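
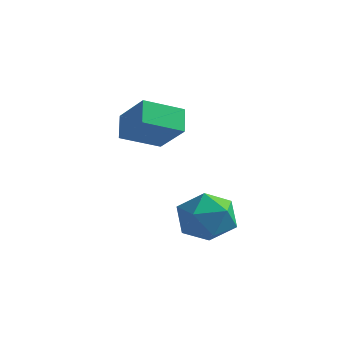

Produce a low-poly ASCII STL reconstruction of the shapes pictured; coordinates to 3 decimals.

solid 
facet normal -0.417 0.592 0.690
outer loop
vertex -0.355 3.314 0.644
vertex 0.872 2.989 1.665
vertex 0.453 4.556 0.067
endloop
endfacet
facet normal -0.753 0.199 -0.627
outer loop
vertex 0.908 3.911 -0.685
vertex -0.355 3.314 0.644
vertex 0.453 4.556 0.067
endloop
endfacet
facet normal -0.417 0.592 0.690
outer loop
vertex 0.453 4.556 0.067
vertex 0.872 2.989 1.665
vertex 1.681 4.231 1.088
endloop
endfacet
facet normal 0.508 0.781 -0.363
outer loop
vertex 1.681 4.231 1.088
vertex 0.908 3.911 -0.685
vertex 0.453 4.556 0.067
endloop
endfacet
facet normal -0.508 -0.781 0.362
outer loop
vertex -0.355 3.314 0.644
vertex 1.327 2.344 0.913
vertex 0.872 2.989 1.665
endloop
endfacet
facet normal -0.754 0.200 -0.626
outer loop
vertex 0.099 2.669 -0.108
vertex -0.355 3.314 0.644
vertex 0.908 3.911 -0.685
endloop
endfacet
facet normal -0.508 -0.781 0.363
outer loop
vertex 0.099 2.669 -0.108
vertex 1.327 2.344 0.913
vertex -0.355 3.314 0.644
endloop
endfacet
facet normal 0.753 -0.199 0.627
outer loop
vertex 0.872 2.989 1.665
vertex 1.327 2.344 0.913
vertex 1.681 4.231 1.088
endloop
endfacet
facet normal 0.509 0.781 -0.363
outer loop
vertex 2.135 3.586 0.336
vertex 0.908 3.911 -0.685
vertex 1.681 4.231 1.088
endloop
endfacet
facet normal 0.754 -0.199 0.626
outer loop
vertex 1.681 4.231 1.088
vertex 1.327 2.344 0.913
vertex 2.135 3.586 0.336
endloop
endfacet
facet normal 0.417 -0.592 -0.690
outer loop
vertex 2.135 3.586 0.336
vertex 0.099 2.669 -0.108
vertex 0.908 3.911 -0.685
endloop
endfacet
facet normal 0.417 -0.592 -0.690
outer loop
vertex 1.327 2.344 0.913
vertex 0.099 2.669 -0.108
vertex 2.135 3.586 0.336
endloop
endfacet
facet normal 0.488 0.242 0.838
outer loop
vertex 4.261 3.225 -2.251
vertex 3.805 2.35 -1.733
vertex 4.777 2.238 -2.267
endloop
endfacet
facet normal 0.857 0.444 0.262
outer loop
vertex 4.261 3.225 -2.251
vertex 4.777 2.238 -2.267
vertex 4.737 2.86 -3.19
endloop
endfacet
facet normal 0.447 0.887 -0.118
outer loop
vertex 4.261 3.225 -2.251
vertex 4.737 2.86 -3.19
vertex 3.74 3.357 -3.228
endloop
endfacet
facet normal -0.176 0.959 0.224
outer loop
vertex 4.261 3.225 -2.251
vertex 3.74 3.357 -3.228
vertex 3.164 3.041 -2.327
endloop
endfacet
facet normal -0.150 0.561 0.814
outer loop
vertex 4.261 3.225 -2.251
vertex 3.164 3.041 -2.327
vertex 3.805 2.35 -1.733
endloop
endfacet
facet normal 0.982 -0.136 -0.134
outer loop
vertex 4.737 2.86 -3.19
vertex 4.777 2.238 -2.267
vertex 4.576 1.759 -3.253
endloop
endfacet
facet normal 0.385 -0.462 0.799
outer loop
vertex 4.777 2.238 -2.267
vertex 3.805 2.35 -1.733
vertex 4.0 1.443 -2.352
endloop
endfacet
facet normal -0.648 0.051 0.760
outer loop
vertex 3.805 2.35 -1.733
vertex 3.164 3.041 -2.327
vertex 3.003 1.94 -2.39
endloop
endfacet
facet normal -0.690 0.696 -0.197
outer loop
vertex 3.164 3.041 -2.327
vertex 3.74 3.357 -3.228
vertex 2.963 2.562 -3.313
endloop
endfacet
facet normal 0.318 0.580 -0.750
outer loop
vertex 3.74 3.357 -3.228
vertex 4.737 2.86 -3.19
vertex 3.935 2.45 -3.847
endloop
endfacet
facet normal 0.176 -0.959 -0.224
outer loop
vertex 3.479 1.575 -3.329
vertex 4.576 1.759 -3.253
vertex 4.0 1.443 -2.352
endloop
endfacet
facet normal -0.447 -0.887 0.118
outer loop
vertex 3.479 1.575 -3.329
vertex 4.0 1.443 -2.352
vertex 3.003 1.94 -2.39
endloop
endfacet
facet normal -0.857 -0.444 -0.262
outer loop
vertex 3.479 1.575 -3.329
vertex 3.003 1.94 -2.39
vertex 2.963 2.562 -3.313
endloop
endfacet
facet normal -0.488 -0.242 -0.838
outer loop
vertex 3.479 1.575 -3.329
vertex 2.963 2.562 -3.313
vertex 3.935 2.45 -3.847
endloop
endfacet
facet normal 0.150 -0.561 -0.814
outer loop
vertex 3.479 1.575 -3.329
vertex 3.935 2.45 -3.847
vertex 4.576 1.759 -3.253
endloop
endfacet
facet normal 0.690 -0.696 0.197
outer loop
vertex 4.0 1.443 -2.352
vertex 4.576 1.759 -3.253
vertex 4.777 2.238 -2.267
endloop
endfacet
facet normal -0.318 -0.580 0.750
outer loop
vertex 3.003 1.94 -2.39
vertex 4.0 1.443 -2.352
vertex 3.805 2.35 -1.733
endloop
endfacet
facet normal -0.982 0.136 0.134
outer loop
vertex 2.963 2.562 -3.313
vertex 3.003 1.94 -2.39
vertex 3.164 3.041 -2.327
endloop
endfacet
facet normal -0.385 0.462 -0.799
outer loop
vertex 3.935 2.45 -3.847
vertex 2.963 2.562 -3.313
vertex 3.74 3.357 -3.228
endloop
endfacet
facet normal 0.648 -0.051 -0.760
outer loop
vertex 4.576 1.759 -3.253
vertex 3.935 2.45 -3.847
vertex 4.737 2.86 -3.19
endloop
endfacet

endsolid


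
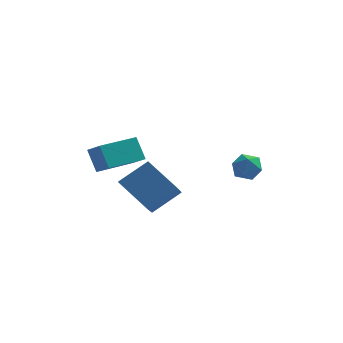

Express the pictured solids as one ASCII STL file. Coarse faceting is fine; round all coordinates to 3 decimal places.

solid 
facet normal -0.472 -0.115 0.874
outer loop
vertex 2.245 0.894 -0.362
vertex 1.911 0.365 -0.612
vertex 2.503 0.275 -0.304
endloop
endfacet
facet normal 0.176 0.164 0.971
outer loop
vertex 2.245 0.894 -0.362
vertex 2.503 0.275 -0.304
vertex 2.902 0.792 -0.464
endloop
endfacet
facet normal 0.213 0.772 0.599
outer loop
vertex 2.245 0.894 -0.362
vertex 2.902 0.792 -0.464
vertex 2.557 1.203 -0.871
endloop
endfacet
facet normal -0.415 0.868 0.273
outer loop
vertex 2.245 0.894 -0.362
vertex 2.557 1.203 -0.871
vertex 1.945 0.939 -0.962
endloop
endfacet
facet normal -0.838 0.320 0.443
outer loop
vertex 2.245 0.894 -0.362
vertex 1.945 0.939 -0.962
vertex 1.911 0.365 -0.612
endloop
endfacet
facet normal 0.655 -0.290 0.698
outer loop
vertex 2.902 0.792 -0.464
vertex 2.503 0.275 -0.304
vertex 2.975 0.201 -0.778
endloop
endfacet
facet normal -0.395 -0.742 0.542
outer loop
vertex 2.503 0.275 -0.304
vertex 1.911 0.365 -0.612
vertex 2.363 -0.063 -0.869
endloop
endfacet
facet normal -0.987 -0.038 -0.158
outer loop
vertex 1.911 0.365 -0.612
vertex 1.945 0.939 -0.962
vertex 2.018 0.348 -1.276
endloop
endfacet
facet normal -0.302 0.849 -0.433
outer loop
vertex 1.945 0.939 -0.962
vertex 2.557 1.203 -0.871
vertex 2.417 0.865 -1.436
endloop
endfacet
facet normal 0.713 0.695 0.097
outer loop
vertex 2.557 1.203 -0.871
vertex 2.902 0.792 -0.464
vertex 3.009 0.775 -1.128
endloop
endfacet
facet normal 0.415 -0.868 -0.273
outer loop
vertex 2.675 0.246 -1.378
vertex 2.975 0.201 -0.778
vertex 2.363 -0.063 -0.869
endloop
endfacet
facet normal -0.213 -0.772 -0.599
outer loop
vertex 2.675 0.246 -1.378
vertex 2.363 -0.063 -0.869
vertex 2.018 0.348 -1.276
endloop
endfacet
facet normal -0.176 -0.164 -0.971
outer loop
vertex 2.675 0.246 -1.378
vertex 2.018 0.348 -1.276
vertex 2.417 0.865 -1.436
endloop
endfacet
facet normal 0.472 0.115 -0.874
outer loop
vertex 2.675 0.246 -1.378
vertex 2.417 0.865 -1.436
vertex 3.009 0.775 -1.128
endloop
endfacet
facet normal 0.838 -0.320 -0.443
outer loop
vertex 2.675 0.246 -1.378
vertex 3.009 0.775 -1.128
vertex 2.975 0.201 -0.778
endloop
endfacet
facet normal 0.302 -0.849 0.433
outer loop
vertex 2.363 -0.063 -0.869
vertex 2.975 0.201 -0.778
vertex 2.503 0.275 -0.304
endloop
endfacet
facet normal -0.713 -0.695 -0.097
outer loop
vertex 2.018 0.348 -1.276
vertex 2.363 -0.063 -0.869
vertex 1.911 0.365 -0.612
endloop
endfacet
facet normal -0.655 0.290 -0.698
outer loop
vertex 2.417 0.865 -1.436
vertex 2.018 0.348 -1.276
vertex 1.945 0.939 -0.962
endloop
endfacet
facet normal 0.395 0.742 -0.542
outer loop
vertex 3.009 0.775 -1.128
vertex 2.417 0.865 -1.436
vertex 2.557 1.203 -0.871
endloop
endfacet
facet normal 0.987 0.038 0.158
outer loop
vertex 2.975 0.201 -0.778
vertex 3.009 0.775 -1.128
vertex 2.902 0.792 -0.464
endloop
endfacet
facet normal -0.563 0.617 -0.550
outer loop
vertex -3.122 -2.513 1.315
vertex -1.936 -1.453 1.29
vertex -2.747 -2.953 0.438
endloop
endfacet
facet normal -0.746 -0.666 0.015
outer loop
vertex -2.224 -3.527 0.95
vertex -3.122 -2.513 1.315
vertex -2.747 -2.953 0.438
endloop
endfacet
facet normal -0.563 0.617 -0.550
outer loop
vertex -2.747 -2.953 0.438
vertex -1.936 -1.453 1.29
vertex -1.562 -1.894 0.413
endloop
endfacet
facet normal 0.357 -0.419 -0.835
outer loop
vertex -1.562 -1.894 0.413
vertex -2.224 -3.527 0.95
vertex -2.747 -2.953 0.438
endloop
endfacet
facet normal -0.357 0.419 0.835
outer loop
vertex -3.122 -2.513 1.315
vertex -1.413 -2.027 1.802
vertex -1.936 -1.453 1.29
endloop
endfacet
facet normal -0.745 -0.666 0.017
outer loop
vertex -2.598 -3.086 1.827
vertex -3.122 -2.513 1.315
vertex -2.224 -3.527 0.95
endloop
endfacet
facet normal -0.357 0.419 0.835
outer loop
vertex -2.598 -3.086 1.827
vertex -1.413 -2.027 1.802
vertex -3.122 -2.513 1.315
endloop
endfacet
facet normal 0.746 0.665 -0.016
outer loop
vertex -1.936 -1.453 1.29
vertex -1.413 -2.027 1.802
vertex -1.562 -1.894 0.413
endloop
endfacet
facet normal 0.357 -0.419 -0.835
outer loop
vertex -1.038 -2.467 0.925
vertex -2.224 -3.527 0.95
vertex -1.562 -1.894 0.413
endloop
endfacet
facet normal 0.745 0.667 -0.016
outer loop
vertex -1.562 -1.894 0.413
vertex -1.413 -2.027 1.802
vertex -1.038 -2.467 0.925
endloop
endfacet
facet normal 0.563 -0.617 0.550
outer loop
vertex -1.038 -2.467 0.925
vertex -2.598 -3.086 1.827
vertex -2.224 -3.527 0.95
endloop
endfacet
facet normal 0.563 -0.617 0.550
outer loop
vertex -1.413 -2.027 1.802
vertex -2.598 -3.086 1.827
vertex -1.038 -2.467 0.925
endloop
endfacet
facet normal -0.688 0.410 0.599
outer loop
vertex -1.999 -2.782 -0.125
vertex -0.969 -2.243 0.69
vertex -1.986 -1.421 -1.042
endloop
endfacet
facet normal -0.726 -0.380 -0.574
outer loop
vertex -0.851 -2.097 -2.03
vertex -1.999 -2.782 -0.125
vertex -1.986 -1.421 -1.042
endloop
endfacet
facet normal -0.688 0.409 0.599
outer loop
vertex -1.986 -1.421 -1.042
vertex -0.969 -2.243 0.69
vertex -0.956 -0.882 -0.226
endloop
endfacet
facet normal 0.008 0.830 -0.558
outer loop
vertex -0.956 -0.882 -0.226
vertex -0.851 -2.097 -2.03
vertex -1.986 -1.421 -1.042
endloop
endfacet
facet normal -0.008 -0.829 0.559
outer loop
vertex -1.999 -2.782 -0.125
vertex 0.166 -2.919 -0.298
vertex -0.969 -2.243 0.69
endloop
endfacet
facet normal -0.726 -0.379 -0.574
outer loop
vertex -0.864 -3.458 -1.114
vertex -1.999 -2.782 -0.125
vertex -0.851 -2.097 -2.03
endloop
endfacet
facet normal -0.008 -0.830 0.558
outer loop
vertex -0.864 -3.458 -1.114
vertex 0.166 -2.919 -0.298
vertex -1.999 -2.782 -0.125
endloop
endfacet
facet normal 0.726 0.379 0.574
outer loop
vertex -0.969 -2.243 0.69
vertex 0.166 -2.919 -0.298
vertex -0.956 -0.882 -0.226
endloop
endfacet
facet normal 0.008 0.830 -0.558
outer loop
vertex 0.179 -1.558 -1.215
vertex -0.851 -2.097 -2.03
vertex -0.956 -0.882 -0.226
endloop
endfacet
facet normal 0.726 0.380 0.574
outer loop
vertex -0.956 -0.882 -0.226
vertex 0.166 -2.919 -0.298
vertex 0.179 -1.558 -1.215
endloop
endfacet
facet normal 0.688 -0.410 -0.599
outer loop
vertex 0.179 -1.558 -1.215
vertex -0.864 -3.458 -1.114
vertex -0.851 -2.097 -2.03
endloop
endfacet
facet normal 0.688 -0.410 -0.598
outer loop
vertex 0.166 -2.919 -0.298
vertex -0.864 -3.458 -1.114
vertex 0.179 -1.558 -1.215
endloop
endfacet

endsolid


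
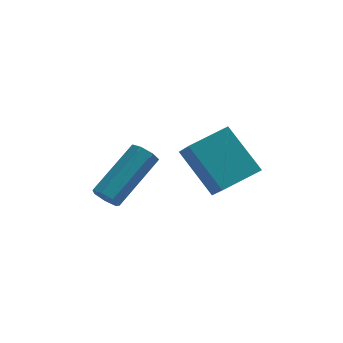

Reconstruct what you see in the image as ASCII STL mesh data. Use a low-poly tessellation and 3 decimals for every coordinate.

solid 
facet normal -0.831 -0.499 -0.248
outer loop
vertex 1.232 -1.922 -1.859
vertex 0.259 -0.931 -0.592
vertex 0.965 -1.028 -2.764
endloop
endfacet
facet normal 0.518 -0.527 -0.674
outer loop
vertex 2.161 -0.309 -2.408
vertex 1.232 -1.922 -1.859
vertex 0.965 -1.028 -2.764
endloop
endfacet
facet normal -0.831 -0.499 -0.248
outer loop
vertex 0.965 -1.028 -2.764
vertex 0.259 -0.931 -0.592
vertex -0.008 -0.037 -1.497
endloop
endfacet
facet normal -0.206 0.688 -0.696
outer loop
vertex -0.008 -0.037 -1.497
vertex 2.161 -0.309 -2.408
vertex 0.965 -1.028 -2.764
endloop
endfacet
facet normal 0.206 -0.688 0.696
outer loop
vertex 1.232 -1.922 -1.859
vertex 1.455 -0.212 -0.236
vertex 0.259 -0.931 -0.592
endloop
endfacet
facet normal 0.518 -0.527 -0.674
outer loop
vertex 2.428 -1.203 -1.503
vertex 1.232 -1.922 -1.859
vertex 2.161 -0.309 -2.408
endloop
endfacet
facet normal 0.206 -0.688 0.696
outer loop
vertex 2.428 -1.203 -1.503
vertex 1.455 -0.212 -0.236
vertex 1.232 -1.922 -1.859
endloop
endfacet
facet normal -0.518 0.527 0.674
outer loop
vertex 0.259 -0.931 -0.592
vertex 1.455 -0.212 -0.236
vertex -0.008 -0.037 -1.497
endloop
endfacet
facet normal -0.206 0.688 -0.696
outer loop
vertex 1.188 0.682 -1.141
vertex 2.161 -0.309 -2.408
vertex -0.008 -0.037 -1.497
endloop
endfacet
facet normal -0.518 0.527 0.674
outer loop
vertex -0.008 -0.037 -1.497
vertex 1.455 -0.212 -0.236
vertex 1.188 0.682 -1.141
endloop
endfacet
facet normal 0.831 0.499 0.248
outer loop
vertex 1.188 0.682 -1.141
vertex 2.428 -1.203 -1.503
vertex 2.161 -0.309 -2.408
endloop
endfacet
facet normal 0.831 0.499 0.248
outer loop
vertex 1.455 -0.212 -0.236
vertex 2.428 -1.203 -1.503
vertex 1.188 0.682 -1.141
endloop
endfacet
facet normal -0.569 -0.638 -0.519
outer loop
vertex -1.937 -0.514 -3.621
vertex -2.235 -0.581 -3.212
vertex -2.28 -0.237 -3.586
endloop
endfacet
facet normal 0.274 0.447 -0.851
outer loop
vertex -1.937 -0.514 -3.621
vertex -2.28 -0.237 -3.586
vertex -0.727 0.847 -2.517
endloop
endfacet
facet normal 0.274 0.447 -0.851
outer loop
vertex -0.727 0.847 -2.517
vertex -2.28 -0.237 -3.586
vertex -1.07 1.124 -2.482
endloop
endfacet
facet normal 0.569 0.639 0.518
outer loop
vertex -0.727 0.847 -2.517
vertex -1.07 1.124 -2.482
vertex -1.025 0.781 -2.108
endloop
endfacet
facet normal -0.568 -0.639 -0.519
outer loop
vertex -2.28 -0.237 -3.586
vertex -2.235 -0.581 -3.212
vertex -2.59 -0.218 -3.27
endloop
endfacet
facet normal -0.434 0.768 -0.472
outer loop
vertex -2.28 -0.237 -3.586
vertex -2.59 -0.218 -3.27
vertex -1.07 1.124 -2.482
endloop
endfacet
facet normal -0.434 0.768 -0.471
outer loop
vertex -1.07 1.124 -2.482
vertex -2.59 -0.218 -3.27
vertex -1.379 1.143 -2.166
endloop
endfacet
facet normal 0.569 0.639 0.518
outer loop
vertex -1.07 1.124 -2.482
vertex -1.379 1.143 -2.166
vertex -1.025 0.781 -2.108
endloop
endfacet
facet normal -0.568 -0.639 -0.519
outer loop
vertex -2.59 -0.218 -3.27
vertex -2.235 -0.581 -3.212
vertex -2.632 -0.473 -2.91
endloop
endfacet
facet normal -0.817 0.511 0.267
outer loop
vertex -2.59 -0.218 -3.27
vertex -2.632 -0.473 -2.91
vertex -1.379 1.143 -2.166
endloop
endfacet
facet normal -0.817 0.511 0.266
outer loop
vertex -1.379 1.143 -2.166
vertex -2.632 -0.473 -2.91
vertex -1.421 0.889 -1.806
endloop
endfacet
facet normal 0.569 0.639 0.517
outer loop
vertex -1.379 1.143 -2.166
vertex -1.421 0.889 -1.806
vertex -1.025 0.781 -2.108
endloop
endfacet
facet normal -0.568 -0.639 -0.519
outer loop
vertex -2.632 -0.473 -2.91
vertex -2.235 -0.581 -3.212
vertex -2.376 -0.808 -2.778
endloop
endfacet
facet normal -0.584 -0.130 0.801
outer loop
vertex -2.632 -0.473 -2.91
vertex -2.376 -0.808 -2.778
vertex -1.421 0.889 -1.806
endloop
endfacet
facet normal -0.584 -0.130 0.801
outer loop
vertex -1.421 0.889 -1.806
vertex -2.376 -0.808 -2.778
vertex -1.165 0.553 -1.674
endloop
endfacet
facet normal 0.569 0.638 0.519
outer loop
vertex -1.421 0.889 -1.806
vertex -1.165 0.553 -1.674
vertex -1.025 0.781 -2.108
endloop
endfacet
facet normal -0.567 -0.640 -0.519
outer loop
vertex -2.376 -0.808 -2.778
vertex -2.235 -0.581 -3.212
vertex -2.013 -0.972 -2.972
endloop
endfacet
facet normal 0.088 -0.674 0.734
outer loop
vertex -2.376 -0.808 -2.778
vertex -2.013 -0.972 -2.972
vertex -1.165 0.553 -1.674
endloop
endfacet
facet normal 0.088 -0.674 0.734
outer loop
vertex -1.165 0.553 -1.674
vertex -2.013 -0.972 -2.972
vertex -0.803 0.389 -1.868
endloop
endfacet
facet normal 0.568 0.639 0.519
outer loop
vertex -1.165 0.553 -1.674
vertex -0.803 0.389 -1.868
vertex -1.025 0.781 -2.108
endloop
endfacet
facet normal -0.568 -0.640 -0.517
outer loop
vertex -2.013 -0.972 -2.972
vertex -2.235 -0.581 -3.212
vertex -1.818 -0.842 -3.347
endloop
endfacet
facet normal 0.694 -0.710 0.115
outer loop
vertex -2.013 -0.972 -2.972
vertex -1.818 -0.842 -3.347
vertex -0.803 0.389 -1.868
endloop
endfacet
facet normal 0.695 -0.710 0.114
outer loop
vertex -0.803 0.389 -1.868
vertex -1.818 -0.842 -3.347
vertex -0.608 0.52 -2.243
endloop
endfacet
facet normal 0.568 0.639 0.519
outer loop
vertex -0.803 0.389 -1.868
vertex -0.608 0.52 -2.243
vertex -1.025 0.781 -2.108
endloop
endfacet
facet normal -0.568 -0.639 -0.519
outer loop
vertex -1.818 -0.842 -3.347
vertex -2.235 -0.581 -3.212
vertex -1.937 -0.514 -3.621
endloop
endfacet
facet normal 0.778 -0.212 -0.591
outer loop
vertex -1.818 -0.842 -3.347
vertex -1.937 -0.514 -3.621
vertex -0.608 0.52 -2.243
endloop
endfacet
facet normal 0.778 -0.212 -0.591
outer loop
vertex -0.608 0.52 -2.243
vertex -1.937 -0.514 -3.621
vertex -0.727 0.847 -2.517
endloop
endfacet
facet normal 0.568 0.640 0.517
outer loop
vertex -0.608 0.52 -2.243
vertex -0.727 0.847 -2.517
vertex -1.025 0.781 -2.108
endloop
endfacet

endsolid


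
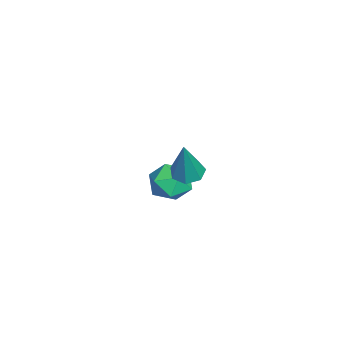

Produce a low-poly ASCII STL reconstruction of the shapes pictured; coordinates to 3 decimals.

solid 
facet normal -0.876 0.466 0.126
outer loop
vertex -4.13 -2.632 -2.445
vertex -4.443 -3.41 -1.744
vertex -3.919 -2.523 -1.378
endloop
endfacet
facet normal -0.358 0.933 -0.025
outer loop
vertex -4.13 -2.632 -2.445
vertex -3.919 -2.523 -1.378
vertex -3.159 -2.251 -2.116
endloop
endfacet
facet normal -0.074 0.754 -0.653
outer loop
vertex -4.13 -2.632 -2.445
vertex -3.159 -2.251 -2.116
vertex -3.214 -2.969 -2.938
endloop
endfacet
facet normal -0.416 0.175 -0.892
outer loop
vertex -4.13 -2.632 -2.445
vertex -3.214 -2.969 -2.938
vertex -4.008 -3.686 -2.709
endloop
endfacet
facet normal -0.912 -0.003 -0.410
outer loop
vertex -4.13 -2.632 -2.445
vertex -4.008 -3.686 -2.709
vertex -4.443 -3.41 -1.744
endloop
endfacet
facet normal 0.149 0.868 0.474
outer loop
vertex -3.159 -2.251 -2.116
vertex -3.919 -2.523 -1.378
vertex -2.872 -2.794 -1.211
endloop
endfacet
facet normal -0.688 0.111 0.717
outer loop
vertex -3.919 -2.523 -1.378
vertex -4.443 -3.41 -1.744
vertex -3.666 -3.511 -0.982
endloop
endfacet
facet normal -0.747 -0.647 -0.152
outer loop
vertex -4.443 -3.41 -1.744
vertex -4.008 -3.686 -2.709
vertex -3.721 -4.229 -1.804
endloop
endfacet
facet normal 0.056 -0.359 -0.932
outer loop
vertex -4.008 -3.686 -2.709
vertex -3.214 -2.969 -2.938
vertex -2.961 -3.957 -2.542
endloop
endfacet
facet normal 0.609 0.577 -0.545
outer loop
vertex -3.214 -2.969 -2.938
vertex -3.159 -2.251 -2.116
vertex -2.437 -3.07 -2.176
endloop
endfacet
facet normal 0.416 -0.175 0.892
outer loop
vertex -2.75 -3.848 -1.475
vertex -2.872 -2.794 -1.211
vertex -3.666 -3.511 -0.982
endloop
endfacet
facet normal 0.074 -0.754 0.653
outer loop
vertex -2.75 -3.848 -1.475
vertex -3.666 -3.511 -0.982
vertex -3.721 -4.229 -1.804
endloop
endfacet
facet normal 0.358 -0.933 0.025
outer loop
vertex -2.75 -3.848 -1.475
vertex -3.721 -4.229 -1.804
vertex -2.961 -3.957 -2.542
endloop
endfacet
facet normal 0.876 -0.466 -0.126
outer loop
vertex -2.75 -3.848 -1.475
vertex -2.961 -3.957 -2.542
vertex -2.437 -3.07 -2.176
endloop
endfacet
facet normal 0.912 0.003 0.410
outer loop
vertex -2.75 -3.848 -1.475
vertex -2.437 -3.07 -2.176
vertex -2.872 -2.794 -1.211
endloop
endfacet
facet normal -0.056 0.359 0.932
outer loop
vertex -3.666 -3.511 -0.982
vertex -2.872 -2.794 -1.211
vertex -3.919 -2.523 -1.378
endloop
endfacet
facet normal -0.609 -0.577 0.545
outer loop
vertex -3.721 -4.229 -1.804
vertex -3.666 -3.511 -0.982
vertex -4.443 -3.41 -1.744
endloop
endfacet
facet normal -0.149 -0.868 -0.474
outer loop
vertex -2.961 -3.957 -2.542
vertex -3.721 -4.229 -1.804
vertex -4.008 -3.686 -2.709
endloop
endfacet
facet normal 0.688 -0.111 -0.717
outer loop
vertex -2.437 -3.07 -2.176
vertex -2.961 -3.957 -2.542
vertex -3.214 -2.969 -2.938
endloop
endfacet
facet normal 0.747 0.647 0.152
outer loop
vertex -2.872 -2.794 -1.211
vertex -2.437 -3.07 -2.176
vertex -3.159 -2.251 -2.116
endloop
endfacet
facet normal -0.354 0.025 -0.935
outer loop
vertex 1.258 -1.254 1.891
vertex 0.834 -1.843 2.036
vertex 0.671 -1.126 2.117
endloop
endfacet
facet normal 0.291 0.929 0.228
outer loop
vertex 1.258 -1.254 1.891
vertex 0.671 -1.126 2.117
vertex 1.606 -1.897 4.064
endloop
endfacet
facet normal -0.356 0.025 -0.934
outer loop
vertex 0.671 -1.126 2.117
vertex 0.834 -1.843 2.036
vertex 0.207 -1.537 2.283
endloop
endfacet
facet normal -0.461 0.727 0.509
outer loop
vertex 0.671 -1.126 2.117
vertex 0.207 -1.537 2.283
vertex 1.606 -1.897 4.064
endloop
endfacet
facet normal -0.356 0.025 -0.934
outer loop
vertex 0.207 -1.537 2.283
vertex 0.834 -1.843 2.036
vertex 0.215 -2.179 2.263
endloop
endfacet
facet normal -0.789 -0.029 0.614
outer loop
vertex 0.207 -1.537 2.283
vertex 0.215 -2.179 2.263
vertex 1.606 -1.897 4.064
endloop
endfacet
facet normal -0.356 0.024 -0.934
outer loop
vertex 0.215 -2.179 2.263
vertex 0.834 -1.843 2.036
vertex 0.69 -2.568 2.072
endloop
endfacet
facet normal -0.443 -0.768 0.462
outer loop
vertex 0.215 -2.179 2.263
vertex 0.69 -2.568 2.072
vertex 1.606 -1.897 4.064
endloop
endfacet
facet normal -0.356 0.024 -0.934
outer loop
vertex 0.69 -2.568 2.072
vertex 0.834 -1.843 2.036
vertex 1.273 -2.41 1.854
endloop
endfacet
facet normal 0.316 -0.934 0.169
outer loop
vertex 0.69 -2.568 2.072
vertex 1.273 -2.41 1.854
vertex 1.606 -1.897 4.064
endloop
endfacet
facet normal -0.355 0.026 -0.935
outer loop
vertex 1.273 -2.41 1.854
vertex 0.834 -1.843 2.036
vertex 1.526 -1.826 1.774
endloop
endfacet
facet normal 0.914 -0.402 -0.044
outer loop
vertex 1.273 -2.41 1.854
vertex 1.526 -1.826 1.774
vertex 1.606 -1.897 4.064
endloop
endfacet
facet normal -0.355 0.025 -0.935
outer loop
vertex 1.526 -1.826 1.774
vertex 0.834 -1.843 2.036
vertex 1.258 -1.254 1.891
endloop
endfacet
facet normal 0.904 0.427 -0.018
outer loop
vertex 1.526 -1.826 1.774
vertex 1.258 -1.254 1.891
vertex 1.606 -1.897 4.064
endloop
endfacet

endsolid


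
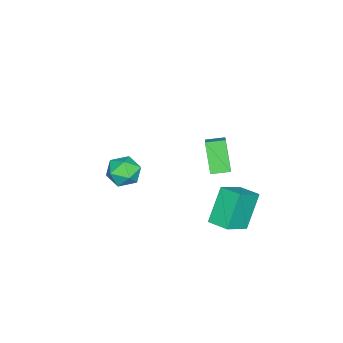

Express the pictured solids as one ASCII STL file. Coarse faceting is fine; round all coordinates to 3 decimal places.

solid 
facet normal -0.423 0.873 -0.243
outer loop
vertex -2.203 -2.186 -3.861
vertex -3.095 -2.563 -3.664
vertex -2.579 -2.114 -2.95
endloop
endfacet
facet normal 0.234 0.972 0.020
outer loop
vertex -2.203 -2.186 -3.861
vertex -2.579 -2.114 -2.95
vertex -1.625 -2.341 -3.074
endloop
endfacet
facet normal 0.692 0.609 -0.388
outer loop
vertex -2.203 -2.186 -3.861
vertex -1.625 -2.341 -3.074
vertex -1.551 -2.93 -3.865
endloop
endfacet
facet normal 0.319 0.285 -0.904
outer loop
vertex -2.203 -2.186 -3.861
vertex -1.551 -2.93 -3.865
vertex -2.46 -3.067 -4.229
endloop
endfacet
facet normal -0.369 0.448 -0.814
outer loop
vertex -2.203 -2.186 -3.861
vertex -2.46 -3.067 -4.229
vertex -3.095 -2.563 -3.664
endloop
endfacet
facet normal 0.253 0.692 0.676
outer loop
vertex -1.625 -2.341 -3.074
vertex -2.579 -2.114 -2.95
vertex -2.16 -2.813 -2.391
endloop
endfacet
facet normal -0.809 0.532 0.250
outer loop
vertex -2.579 -2.114 -2.95
vertex -3.095 -2.563 -3.664
vertex -3.069 -2.95 -2.755
endloop
endfacet
facet normal -0.723 -0.155 -0.674
outer loop
vertex -3.095 -2.563 -3.664
vertex -2.46 -3.067 -4.229
vertex -2.995 -3.539 -3.546
endloop
endfacet
facet normal 0.391 -0.420 -0.819
outer loop
vertex -2.46 -3.067 -4.229
vertex -1.551 -2.93 -3.865
vertex -2.041 -3.766 -3.67
endloop
endfacet
facet normal 0.994 0.104 0.016
outer loop
vertex -1.551 -2.93 -3.865
vertex -1.625 -2.341 -3.074
vertex -1.525 -3.317 -2.956
endloop
endfacet
facet normal -0.319 -0.285 0.904
outer loop
vertex -2.417 -3.694 -2.759
vertex -2.16 -2.813 -2.391
vertex -3.069 -2.95 -2.755
endloop
endfacet
facet normal -0.692 -0.609 0.388
outer loop
vertex -2.417 -3.694 -2.759
vertex -3.069 -2.95 -2.755
vertex -2.995 -3.539 -3.546
endloop
endfacet
facet normal -0.234 -0.972 -0.020
outer loop
vertex -2.417 -3.694 -2.759
vertex -2.995 -3.539 -3.546
vertex -2.041 -3.766 -3.67
endloop
endfacet
facet normal 0.423 -0.873 0.243
outer loop
vertex -2.417 -3.694 -2.759
vertex -2.041 -3.766 -3.67
vertex -1.525 -3.317 -2.956
endloop
endfacet
facet normal 0.369 -0.448 0.814
outer loop
vertex -2.417 -3.694 -2.759
vertex -1.525 -3.317 -2.956
vertex -2.16 -2.813 -2.391
endloop
endfacet
facet normal -0.391 0.420 0.819
outer loop
vertex -3.069 -2.95 -2.755
vertex -2.16 -2.813 -2.391
vertex -2.579 -2.114 -2.95
endloop
endfacet
facet normal -0.994 -0.104 -0.016
outer loop
vertex -2.995 -3.539 -3.546
vertex -3.069 -2.95 -2.755
vertex -3.095 -2.563 -3.664
endloop
endfacet
facet normal -0.253 -0.692 -0.676
outer loop
vertex -2.041 -3.766 -3.67
vertex -2.995 -3.539 -3.546
vertex -2.46 -3.067 -4.229
endloop
endfacet
facet normal 0.809 -0.532 -0.250
outer loop
vertex -1.525 -3.317 -2.956
vertex -2.041 -3.766 -3.67
vertex -1.551 -2.93 -3.865
endloop
endfacet
facet normal 0.723 0.155 0.674
outer loop
vertex -2.16 -2.813 -2.391
vertex -1.525 -3.317 -2.956
vertex -1.625 -2.341 -3.074
endloop
endfacet
facet normal -0.767 -0.276 -0.579
outer loop
vertex -1.65 1.561 1.111
vertex -2.05 2.426 1.228
vertex -0.781 2.157 -0.323
endloop
endfacet
facet normal 0.417 -0.901 -0.122
outer loop
vertex 0.43 2.594 0.592
vertex -1.65 1.561 1.111
vertex -0.781 2.157 -0.323
endloop
endfacet
facet normal -0.767 -0.277 -0.579
outer loop
vertex -0.781 2.157 -0.323
vertex -2.05 2.426 1.228
vertex -1.181 3.022 -0.207
endloop
endfacet
facet normal 0.489 0.334 -0.806
outer loop
vertex -1.181 3.022 -0.207
vertex 0.43 2.594 0.592
vertex -0.781 2.157 -0.323
endloop
endfacet
facet normal -0.488 -0.335 0.806
outer loop
vertex -1.65 1.561 1.111
vertex -0.839 2.863 2.143
vertex -2.05 2.426 1.228
endloop
endfacet
facet normal 0.417 -0.901 -0.122
outer loop
vertex -0.439 1.998 2.027
vertex -1.65 1.561 1.111
vertex 0.43 2.594 0.592
endloop
endfacet
facet normal -0.489 -0.334 0.806
outer loop
vertex -0.439 1.998 2.027
vertex -0.839 2.863 2.143
vertex -1.65 1.561 1.111
endloop
endfacet
facet normal -0.417 0.901 0.122
outer loop
vertex -2.05 2.426 1.228
vertex -0.839 2.863 2.143
vertex -1.181 3.022 -0.207
endloop
endfacet
facet normal 0.489 0.335 -0.806
outer loop
vertex 0.03 3.459 0.709
vertex 0.43 2.594 0.592
vertex -1.181 3.022 -0.207
endloop
endfacet
facet normal -0.417 0.901 0.122
outer loop
vertex -1.181 3.022 -0.207
vertex -0.839 2.863 2.143
vertex 0.03 3.459 0.709
endloop
endfacet
facet normal 0.767 0.276 0.579
outer loop
vertex 0.03 3.459 0.709
vertex -0.439 1.998 2.027
vertex 0.43 2.594 0.592
endloop
endfacet
facet normal 0.767 0.277 0.580
outer loop
vertex -0.839 2.863 2.143
vertex -0.439 1.998 2.027
vertex 0.03 3.459 0.709
endloop
endfacet
facet normal -0.765 0.310 -0.564
outer loop
vertex -2.256 3.173 -2.518
vertex -1.902 4.261 -2.401
vertex -1.074 2.973 -4.23
endloop
endfacet
facet normal -0.308 -0.946 -0.102
outer loop
vertex 0.242 2.439 -3.259
vertex -2.256 3.173 -2.518
vertex -1.074 2.973 -4.23
endloop
endfacet
facet normal -0.765 0.310 -0.565
outer loop
vertex -1.074 2.973 -4.23
vertex -1.902 4.261 -2.401
vertex -0.72 4.06 -4.113
endloop
endfacet
facet normal 0.565 -0.096 -0.819
outer loop
vertex -0.72 4.06 -4.113
vertex 0.242 2.439 -3.259
vertex -1.074 2.973 -4.23
endloop
endfacet
facet normal -0.565 0.096 0.819
outer loop
vertex -2.256 3.173 -2.518
vertex -0.586 3.727 -1.43
vertex -1.902 4.261 -2.401
endloop
endfacet
facet normal -0.308 -0.946 -0.102
outer loop
vertex -0.94 2.64 -1.547
vertex -2.256 3.173 -2.518
vertex 0.242 2.439 -3.259
endloop
endfacet
facet normal -0.566 0.096 0.819
outer loop
vertex -0.94 2.64 -1.547
vertex -0.586 3.727 -1.43
vertex -2.256 3.173 -2.518
endloop
endfacet
facet normal 0.309 0.946 0.102
outer loop
vertex -1.902 4.261 -2.401
vertex -0.586 3.727 -1.43
vertex -0.72 4.06 -4.113
endloop
endfacet
facet normal 0.566 -0.096 -0.819
outer loop
vertex 0.596 3.527 -3.142
vertex 0.242 2.439 -3.259
vertex -0.72 4.06 -4.113
endloop
endfacet
facet normal 0.308 0.946 0.102
outer loop
vertex -0.72 4.06 -4.113
vertex -0.586 3.727 -1.43
vertex 0.596 3.527 -3.142
endloop
endfacet
facet normal 0.765 -0.310 0.565
outer loop
vertex 0.596 3.527 -3.142
vertex -0.94 2.64 -1.547
vertex 0.242 2.439 -3.259
endloop
endfacet
facet normal 0.765 -0.310 0.564
outer loop
vertex -0.586 3.727 -1.43
vertex -0.94 2.64 -1.547
vertex 0.596 3.527 -3.142
endloop
endfacet

endsolid


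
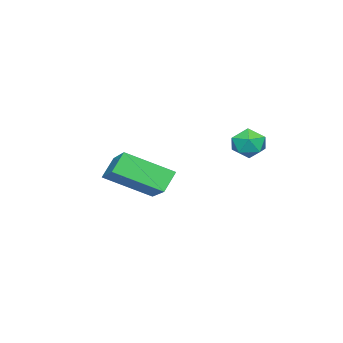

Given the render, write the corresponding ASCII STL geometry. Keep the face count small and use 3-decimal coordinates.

solid 
facet normal -0.489 0.372 0.789
outer loop
vertex 2.35 3.322 -0.4
vertex 2.849 3.201 -0.034
vertex 2.801 3.758 -0.326
endloop
endfacet
facet normal -0.699 0.691 0.186
outer loop
vertex 2.35 3.322 -0.4
vertex 2.801 3.758 -0.326
vertex 2.55 3.658 -0.896
endloop
endfacet
facet normal -0.948 0.189 -0.255
outer loop
vertex 2.35 3.322 -0.4
vertex 2.55 3.658 -0.896
vertex 2.443 3.039 -0.956
endloop
endfacet
facet normal -0.894 -0.442 0.076
outer loop
vertex 2.35 3.322 -0.4
vertex 2.443 3.039 -0.956
vertex 2.628 2.756 -0.424
endloop
endfacet
facet normal -0.609 -0.330 0.721
outer loop
vertex 2.35 3.322 -0.4
vertex 2.628 2.756 -0.424
vertex 2.849 3.201 -0.034
endloop
endfacet
facet normal -0.125 0.985 -0.118
outer loop
vertex 2.55 3.658 -0.896
vertex 2.801 3.758 -0.326
vertex 3.172 3.744 -0.836
endloop
endfacet
facet normal 0.216 0.468 0.857
outer loop
vertex 2.801 3.758 -0.326
vertex 2.849 3.201 -0.034
vertex 3.357 3.461 -0.304
endloop
endfacet
facet normal 0.020 -0.665 0.747
outer loop
vertex 2.849 3.201 -0.034
vertex 2.628 2.756 -0.424
vertex 3.25 2.842 -0.364
endloop
endfacet
facet normal -0.441 -0.847 -0.297
outer loop
vertex 2.628 2.756 -0.424
vertex 2.443 3.039 -0.956
vertex 2.999 2.742 -0.934
endloop
endfacet
facet normal -0.530 0.172 -0.831
outer loop
vertex 2.443 3.039 -0.956
vertex 2.55 3.658 -0.896
vertex 2.951 3.299 -1.226
endloop
endfacet
facet normal 0.894 0.442 -0.076
outer loop
vertex 3.45 3.178 -0.86
vertex 3.172 3.744 -0.836
vertex 3.357 3.461 -0.304
endloop
endfacet
facet normal 0.948 -0.189 0.255
outer loop
vertex 3.45 3.178 -0.86
vertex 3.357 3.461 -0.304
vertex 3.25 2.842 -0.364
endloop
endfacet
facet normal 0.699 -0.691 -0.186
outer loop
vertex 3.45 3.178 -0.86
vertex 3.25 2.842 -0.364
vertex 2.999 2.742 -0.934
endloop
endfacet
facet normal 0.489 -0.372 -0.789
outer loop
vertex 3.45 3.178 -0.86
vertex 2.999 2.742 -0.934
vertex 2.951 3.299 -1.226
endloop
endfacet
facet normal 0.609 0.330 -0.721
outer loop
vertex 3.45 3.178 -0.86
vertex 2.951 3.299 -1.226
vertex 3.172 3.744 -0.836
endloop
endfacet
facet normal 0.441 0.847 0.297
outer loop
vertex 3.357 3.461 -0.304
vertex 3.172 3.744 -0.836
vertex 2.801 3.758 -0.326
endloop
endfacet
facet normal 0.530 -0.172 0.831
outer loop
vertex 3.25 2.842 -0.364
vertex 3.357 3.461 -0.304
vertex 2.849 3.201 -0.034
endloop
endfacet
facet normal 0.125 -0.985 0.118
outer loop
vertex 2.999 2.742 -0.934
vertex 3.25 2.842 -0.364
vertex 2.628 2.756 -0.424
endloop
endfacet
facet normal -0.216 -0.468 -0.857
outer loop
vertex 2.951 3.299 -1.226
vertex 2.999 2.742 -0.934
vertex 2.443 3.039 -0.956
endloop
endfacet
facet normal -0.020 0.665 -0.747
outer loop
vertex 3.172 3.744 -0.836
vertex 2.951 3.299 -1.226
vertex 2.55 3.658 -0.896
endloop
endfacet
facet normal -0.614 0.159 0.773
outer loop
vertex 4.515 -0.172 -1.023
vertex 3.864 1.271 -1.838
vertex 3.201 -1.232 -1.849
endloop
endfacet
facet normal 0.366 -0.810 0.458
outer loop
vertex 3.736 -1.371 -2.522
vertex 4.515 -0.172 -1.023
vertex 3.201 -1.232 -1.849
endloop
endfacet
facet normal -0.615 0.159 0.772
outer loop
vertex 3.201 -1.232 -1.849
vertex 3.864 1.271 -1.838
vertex 2.55 0.21 -2.665
endloop
endfacet
facet normal -0.699 -0.564 -0.439
outer loop
vertex 2.55 0.21 -2.665
vertex 3.736 -1.371 -2.522
vertex 3.201 -1.232 -1.849
endloop
endfacet
facet normal 0.699 0.564 0.439
outer loop
vertex 4.515 -0.172 -1.023
vertex 4.399 1.132 -2.511
vertex 3.864 1.271 -1.838
endloop
endfacet
facet normal 0.366 -0.810 0.458
outer loop
vertex 5.05 -0.31 -1.695
vertex 4.515 -0.172 -1.023
vertex 3.736 -1.371 -2.522
endloop
endfacet
facet normal 0.698 0.564 0.440
outer loop
vertex 5.05 -0.31 -1.695
vertex 4.399 1.132 -2.511
vertex 4.515 -0.172 -1.023
endloop
endfacet
facet normal -0.366 0.810 -0.458
outer loop
vertex 3.864 1.271 -1.838
vertex 4.399 1.132 -2.511
vertex 2.55 0.21 -2.665
endloop
endfacet
facet normal -0.699 -0.564 -0.440
outer loop
vertex 3.085 0.072 -3.337
vertex 3.736 -1.371 -2.522
vertex 2.55 0.21 -2.665
endloop
endfacet
facet normal -0.366 0.810 -0.458
outer loop
vertex 2.55 0.21 -2.665
vertex 4.399 1.132 -2.511
vertex 3.085 0.072 -3.337
endloop
endfacet
facet normal 0.615 -0.159 -0.773
outer loop
vertex 3.085 0.072 -3.337
vertex 5.05 -0.31 -1.695
vertex 3.736 -1.371 -2.522
endloop
endfacet
facet normal 0.615 -0.160 -0.773
outer loop
vertex 4.399 1.132 -2.511
vertex 5.05 -0.31 -1.695
vertex 3.085 0.072 -3.337
endloop
endfacet

endsolid


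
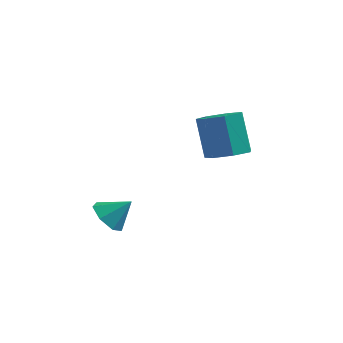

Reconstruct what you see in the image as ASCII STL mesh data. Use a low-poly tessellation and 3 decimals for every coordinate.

solid 
facet normal 0.293 -0.408 -0.865
outer loop
vertex 1.236 3.192 0.427
vertex 0.388 2.508 0.462
vertex 0.443 3.5 0.013
endloop
endfacet
facet normal 0.460 0.853 -0.246
outer loop
vertex 1.236 3.192 0.427
vertex 0.443 3.5 0.013
vertex 0.6 4.076 2.304
endloop
endfacet
facet normal 0.460 0.853 -0.246
outer loop
vertex 0.6 4.076 2.304
vertex 0.443 3.5 0.013
vertex -0.193 4.384 1.89
endloop
endfacet
facet normal -0.294 0.407 0.865
outer loop
vertex 0.6 4.076 2.304
vertex -0.193 4.384 1.89
vertex -0.248 3.392 2.338
endloop
endfacet
facet normal 0.293 -0.408 -0.865
outer loop
vertex 0.443 3.5 0.013
vertex 0.388 2.508 0.462
vertex -0.391 3.061 -0.063
endloop
endfacet
facet normal -0.369 0.786 -0.495
outer loop
vertex 0.443 3.5 0.013
vertex -0.391 3.061 -0.063
vertex -0.193 4.384 1.89
endloop
endfacet
facet normal -0.368 0.787 -0.495
outer loop
vertex -0.193 4.384 1.89
vertex -0.391 3.061 -0.063
vertex -1.028 3.945 1.814
endloop
endfacet
facet normal -0.293 0.407 0.865
outer loop
vertex -0.193 4.384 1.89
vertex -1.028 3.945 1.814
vertex -0.248 3.392 2.338
endloop
endfacet
facet normal 0.294 -0.407 -0.865
outer loop
vertex -0.391 3.061 -0.063
vertex 0.388 2.508 0.462
vertex -0.639 2.205 0.256
endloop
endfacet
facet normal -0.919 0.128 -0.372
outer loop
vertex -0.391 3.061 -0.063
vertex -0.639 2.205 0.256
vertex -1.028 3.945 1.814
endloop
endfacet
facet normal -0.920 0.127 -0.371
outer loop
vertex -1.028 3.945 1.814
vertex -0.639 2.205 0.256
vertex -1.275 3.089 2.133
endloop
endfacet
facet normal -0.293 0.407 0.865
outer loop
vertex -1.028 3.945 1.814
vertex -1.275 3.089 2.133
vertex -0.248 3.392 2.338
endloop
endfacet
facet normal 0.294 -0.407 -0.865
outer loop
vertex -0.639 2.205 0.256
vertex 0.388 2.508 0.462
vertex -0.113 1.578 0.73
endloop
endfacet
facet normal -0.778 -0.628 0.032
outer loop
vertex -0.639 2.205 0.256
vertex -0.113 1.578 0.73
vertex -1.275 3.089 2.133
endloop
endfacet
facet normal -0.778 -0.628 0.032
outer loop
vertex -1.275 3.089 2.133
vertex -0.113 1.578 0.73
vertex -0.749 2.462 2.607
endloop
endfacet
facet normal -0.293 0.408 0.865
outer loop
vertex -1.275 3.089 2.133
vertex -0.749 2.462 2.607
vertex -0.248 3.392 2.338
endloop
endfacet
facet normal 0.293 -0.407 -0.865
outer loop
vertex -0.113 1.578 0.73
vertex 0.388 2.508 0.462
vertex 0.79 1.651 1.002
endloop
endfacet
facet normal -0.050 -0.910 0.412
outer loop
vertex -0.113 1.578 0.73
vertex 0.79 1.651 1.002
vertex -0.749 2.462 2.607
endloop
endfacet
facet normal -0.050 -0.910 0.412
outer loop
vertex -0.749 2.462 2.607
vertex 0.79 1.651 1.002
vertex 0.154 2.535 2.879
endloop
endfacet
facet normal -0.293 0.408 0.865
outer loop
vertex -0.749 2.462 2.607
vertex 0.154 2.535 2.879
vertex -0.248 3.392 2.338
endloop
endfacet
facet normal 0.293 -0.408 -0.865
outer loop
vertex 0.79 1.651 1.002
vertex 0.388 2.508 0.462
vertex 1.39 2.369 0.867
endloop
endfacet
facet normal 0.715 -0.507 0.481
outer loop
vertex 0.79 1.651 1.002
vertex 1.39 2.369 0.867
vertex 0.154 2.535 2.879
endloop
endfacet
facet normal 0.715 -0.507 0.481
outer loop
vertex 0.154 2.535 2.879
vertex 1.39 2.369 0.867
vertex 0.754 3.253 2.744
endloop
endfacet
facet normal -0.294 0.408 0.864
outer loop
vertex 0.154 2.535 2.879
vertex 0.754 3.253 2.744
vertex -0.248 3.392 2.338
endloop
endfacet
facet normal 0.293 -0.408 -0.865
outer loop
vertex 1.39 2.369 0.867
vertex 0.388 2.508 0.462
vertex 1.236 3.192 0.427
endloop
endfacet
facet normal 0.942 0.277 0.189
outer loop
vertex 1.39 2.369 0.867
vertex 1.236 3.192 0.427
vertex 0.754 3.253 2.744
endloop
endfacet
facet normal 0.942 0.277 0.189
outer loop
vertex 0.754 3.253 2.744
vertex 1.236 3.192 0.427
vertex 0.6 4.076 2.304
endloop
endfacet
facet normal -0.294 0.407 0.865
outer loop
vertex 0.754 3.253 2.744
vertex 0.6 4.076 2.304
vertex -0.248 3.392 2.338
endloop
endfacet
facet normal -0.700 -0.286 -0.654
outer loop
vertex -3.165 -2.272 -1.968
vertex -3.846 -2.099 -1.315
vertex -3.48 -1.5 -1.969
endloop
endfacet
facet normal 0.884 0.360 -0.296
outer loop
vertex -3.165 -2.272 -1.968
vertex -3.48 -1.5 -1.969
vertex -2.874 -1.701 -0.405
endloop
endfacet
facet normal -0.700 -0.286 -0.654
outer loop
vertex -3.48 -1.5 -1.969
vertex -3.846 -2.099 -1.315
vertex -4.07 -1.18 -1.477
endloop
endfacet
facet normal 0.440 0.896 -0.055
outer loop
vertex -3.48 -1.5 -1.969
vertex -4.07 -1.18 -1.477
vertex -2.874 -1.701 -0.405
endloop
endfacet
facet normal -0.700 -0.286 -0.655
outer loop
vertex -4.07 -1.18 -1.477
vertex -3.846 -2.099 -1.315
vertex -4.493 -1.551 -0.863
endloop
endfacet
facet normal -0.057 0.871 0.487
outer loop
vertex -4.07 -1.18 -1.477
vertex -4.493 -1.551 -0.863
vertex -2.874 -1.701 -0.405
endloop
endfacet
facet normal -0.700 -0.287 -0.654
outer loop
vertex -4.493 -1.551 -0.863
vertex -3.846 -2.099 -1.315
vertex -4.428 -2.335 -0.589
endloop
endfacet
facet normal -0.233 0.304 0.924
outer loop
vertex -4.493 -1.551 -0.863
vertex -4.428 -2.335 -0.589
vertex -2.874 -1.701 -0.405
endloop
endfacet
facet normal -0.700 -0.286 -0.654
outer loop
vertex -4.428 -2.335 -0.589
vertex -3.846 -2.099 -1.315
vertex -3.926 -2.941 -0.861
endloop
endfacet
facet normal 0.045 -0.378 0.925
outer loop
vertex -4.428 -2.335 -0.589
vertex -3.926 -2.941 -0.861
vertex -2.874 -1.701 -0.405
endloop
endfacet
facet normal -0.700 -0.286 -0.654
outer loop
vertex -3.926 -2.941 -0.861
vertex -3.846 -2.099 -1.315
vertex -3.364 -2.913 -1.475
endloop
endfacet
facet normal 0.568 -0.662 0.490
outer loop
vertex -3.926 -2.941 -0.861
vertex -3.364 -2.913 -1.475
vertex -2.874 -1.701 -0.405
endloop
endfacet
facet normal -0.700 -0.286 -0.654
outer loop
vertex -3.364 -2.913 -1.475
vertex -3.846 -2.099 -1.315
vertex -3.165 -2.272 -1.968
endloop
endfacet
facet normal 0.941 -0.333 -0.053
outer loop
vertex -3.364 -2.913 -1.475
vertex -3.165 -2.272 -1.968
vertex -2.874 -1.701 -0.405
endloop
endfacet

endsolid


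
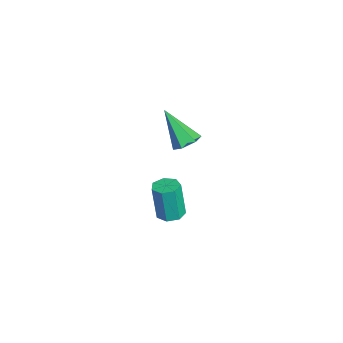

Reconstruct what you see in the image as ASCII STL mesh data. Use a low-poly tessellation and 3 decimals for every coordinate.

solid 
facet normal 0.070 0.107 -0.992
outer loop
vertex 3.839 0.941 -3.603
vertex 3.353 0.692 -3.664
vertex 3.458 1.228 -3.599
endloop
endfacet
facet normal 0.598 0.792 0.126
outer loop
vertex 3.839 0.941 -3.603
vertex 3.458 1.228 -3.599
vertex 3.733 0.778 -2.076
endloop
endfacet
facet normal 0.596 0.793 0.127
outer loop
vertex 3.733 0.778 -2.076
vertex 3.458 1.228 -3.599
vertex 3.352 1.064 -2.072
endloop
endfacet
facet normal -0.068 -0.105 0.992
outer loop
vertex 3.733 0.778 -2.076
vertex 3.352 1.064 -2.072
vertex 3.247 0.528 -2.136
endloop
endfacet
facet normal 0.070 0.107 -0.992
outer loop
vertex 3.458 1.228 -3.599
vertex 3.353 0.692 -3.664
vertex 2.997 1.111 -3.644
endloop
endfacet
facet normal -0.253 0.964 0.086
outer loop
vertex 3.458 1.228 -3.599
vertex 2.997 1.111 -3.644
vertex 3.352 1.064 -2.072
endloop
endfacet
facet normal -0.253 0.964 0.086
outer loop
vertex 3.352 1.064 -2.072
vertex 2.997 1.111 -3.644
vertex 2.891 0.947 -2.116
endloop
endfacet
facet normal -0.068 -0.105 0.992
outer loop
vertex 3.352 1.064 -2.072
vertex 2.891 0.947 -2.116
vertex 3.247 0.528 -2.136
endloop
endfacet
facet normal 0.068 0.105 -0.992
outer loop
vertex 2.997 1.111 -3.644
vertex 3.353 0.692 -3.664
vertex 2.805 0.678 -3.703
endloop
endfacet
facet normal -0.913 0.408 -0.020
outer loop
vertex 2.997 1.111 -3.644
vertex 2.805 0.678 -3.703
vertex 2.891 0.947 -2.116
endloop
endfacet
facet normal -0.913 0.408 -0.020
outer loop
vertex 2.891 0.947 -2.116
vertex 2.805 0.678 -3.703
vertex 2.699 0.515 -2.176
endloop
endfacet
facet normal -0.070 -0.107 0.992
outer loop
vertex 2.891 0.947 -2.116
vertex 2.699 0.515 -2.176
vertex 3.247 0.528 -2.136
endloop
endfacet
facet normal 0.068 0.106 -0.992
outer loop
vertex 2.805 0.678 -3.703
vertex 3.353 0.692 -3.664
vertex 3.025 0.256 -3.733
endloop
endfacet
facet normal -0.885 -0.453 -0.110
outer loop
vertex 2.805 0.678 -3.703
vertex 3.025 0.256 -3.733
vertex 2.699 0.515 -2.176
endloop
endfacet
facet normal -0.885 -0.452 -0.110
outer loop
vertex 2.699 0.515 -2.176
vertex 3.025 0.256 -3.733
vertex 2.919 0.092 -2.206
endloop
endfacet
facet normal -0.070 -0.107 0.992
outer loop
vertex 2.699 0.515 -2.176
vertex 2.919 0.092 -2.206
vertex 3.247 0.528 -2.136
endloop
endfacet
facet normal 0.068 0.106 -0.992
outer loop
vertex 3.025 0.256 -3.733
vertex 3.353 0.692 -3.664
vertex 3.492 0.162 -3.711
endloop
endfacet
facet normal -0.191 -0.975 -0.118
outer loop
vertex 3.025 0.256 -3.733
vertex 3.492 0.162 -3.711
vertex 2.919 0.092 -2.206
endloop
endfacet
facet normal -0.190 -0.975 -0.118
outer loop
vertex 2.919 0.092 -2.206
vertex 3.492 0.162 -3.711
vertex 3.386 -0.002 -2.183
endloop
endfacet
facet normal -0.070 -0.106 0.992
outer loop
vertex 2.919 0.092 -2.206
vertex 3.386 -0.002 -2.183
vertex 3.247 0.528 -2.136
endloop
endfacet
facet normal 0.069 0.106 -0.992
outer loop
vertex 3.492 0.162 -3.711
vertex 3.353 0.692 -3.664
vertex 3.855 0.467 -3.653
endloop
endfacet
facet normal 0.646 -0.762 -0.037
outer loop
vertex 3.492 0.162 -3.711
vertex 3.855 0.467 -3.653
vertex 3.386 -0.002 -2.183
endloop
endfacet
facet normal 0.646 -0.762 -0.037
outer loop
vertex 3.386 -0.002 -2.183
vertex 3.855 0.467 -3.653
vertex 3.749 0.303 -2.125
endloop
endfacet
facet normal -0.069 -0.106 0.992
outer loop
vertex 3.386 -0.002 -2.183
vertex 3.749 0.303 -2.125
vertex 3.247 0.528 -2.136
endloop
endfacet
facet normal 0.070 0.107 -0.992
outer loop
vertex 3.855 0.467 -3.653
vertex 3.353 0.692 -3.664
vertex 3.839 0.941 -3.603
endloop
endfacet
facet normal 0.997 0.026 0.072
outer loop
vertex 3.855 0.467 -3.653
vertex 3.839 0.941 -3.603
vertex 3.749 0.303 -2.125
endloop
endfacet
facet normal 0.997 0.026 0.072
outer loop
vertex 3.749 0.303 -2.125
vertex 3.839 0.941 -3.603
vertex 3.733 0.778 -2.076
endloop
endfacet
facet normal -0.069 -0.105 0.992
outer loop
vertex 3.749 0.303 -2.125
vertex 3.733 0.778 -2.076
vertex 3.247 0.528 -2.136
endloop
endfacet
facet normal 0.436 0.433 -0.789
outer loop
vertex 4.545 1.415 1.269
vertex 4.168 1.165 0.923
vertex 4.056 1.678 1.143
endloop
endfacet
facet normal 0.132 0.617 0.776
outer loop
vertex 4.545 1.415 1.269
vertex 4.056 1.678 1.143
vertex 3.452 0.455 2.217
endloop
endfacet
facet normal 0.436 0.433 -0.789
outer loop
vertex 4.056 1.678 1.143
vertex 4.168 1.165 0.923
vertex 3.678 1.428 0.797
endloop
endfacet
facet normal -0.708 0.630 0.319
outer loop
vertex 4.056 1.678 1.143
vertex 3.678 1.428 0.797
vertex 3.452 0.455 2.217
endloop
endfacet
facet normal 0.435 0.433 -0.789
outer loop
vertex 3.678 1.428 0.797
vertex 4.168 1.165 0.923
vertex 3.79 0.914 0.577
endloop
endfacet
facet normal -0.967 -0.112 -0.231
outer loop
vertex 3.678 1.428 0.797
vertex 3.79 0.914 0.577
vertex 3.452 0.455 2.217
endloop
endfacet
facet normal 0.436 0.432 -0.790
outer loop
vertex 3.79 0.914 0.577
vertex 4.168 1.165 0.923
vertex 4.279 0.651 0.703
endloop
endfacet
facet normal -0.383 -0.866 -0.321
outer loop
vertex 3.79 0.914 0.577
vertex 4.279 0.651 0.703
vertex 3.452 0.455 2.217
endloop
endfacet
facet normal 0.437 0.432 -0.789
outer loop
vertex 4.279 0.651 0.703
vertex 4.168 1.165 0.923
vertex 4.657 0.901 1.049
endloop
endfacet
facet normal 0.457 -0.879 0.136
outer loop
vertex 4.279 0.651 0.703
vertex 4.657 0.901 1.049
vertex 3.452 0.455 2.217
endloop
endfacet
facet normal 0.437 0.433 -0.789
outer loop
vertex 4.657 0.901 1.049
vertex 4.168 1.165 0.923
vertex 4.545 1.415 1.269
endloop
endfacet
facet normal 0.715 -0.137 0.685
outer loop
vertex 4.657 0.901 1.049
vertex 4.545 1.415 1.269
vertex 3.452 0.455 2.217
endloop
endfacet

endsolid


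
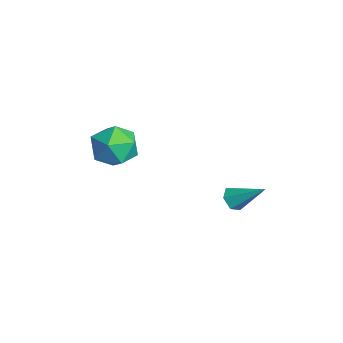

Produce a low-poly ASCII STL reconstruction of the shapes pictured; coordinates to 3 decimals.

solid 
facet normal -0.642 0.371 0.671
outer loop
vertex -4.247 -2.024 3.619
vertex -4.861 -3.09 3.621
vertex -3.934 -2.912 4.41
endloop
endfacet
facet normal 0.003 0.666 0.746
outer loop
vertex -4.247 -2.024 3.619
vertex -3.934 -2.912 4.41
vertex -3.06 -2.268 3.832
endloop
endfacet
facet normal 0.178 0.976 0.128
outer loop
vertex -4.247 -2.024 3.619
vertex -3.06 -2.268 3.832
vertex -3.447 -2.047 2.685
endloop
endfacet
facet normal -0.360 0.873 -0.330
outer loop
vertex -4.247 -2.024 3.619
vertex -3.447 -2.047 2.685
vertex -4.559 -2.555 2.555
endloop
endfacet
facet normal -0.867 0.499 0.005
outer loop
vertex -4.247 -2.024 3.619
vertex -4.559 -2.555 2.555
vertex -4.861 -3.09 3.621
endloop
endfacet
facet normal 0.472 0.141 0.870
outer loop
vertex -3.06 -2.268 3.832
vertex -3.934 -2.912 4.41
vertex -2.941 -3.485 3.965
endloop
endfacet
facet normal -0.573 -0.335 0.748
outer loop
vertex -3.934 -2.912 4.41
vertex -4.861 -3.09 3.621
vertex -4.053 -3.993 3.835
endloop
endfacet
facet normal -0.936 -0.127 -0.329
outer loop
vertex -4.861 -3.09 3.621
vertex -4.559 -2.555 2.555
vertex -4.44 -3.772 2.688
endloop
endfacet
facet normal -0.116 0.476 -0.872
outer loop
vertex -4.559 -2.555 2.555
vertex -3.447 -2.047 2.685
vertex -3.566 -3.128 2.11
endloop
endfacet
facet normal 0.754 0.644 -0.130
outer loop
vertex -3.447 -2.047 2.685
vertex -3.06 -2.268 3.832
vertex -2.639 -2.95 2.899
endloop
endfacet
facet normal 0.360 -0.873 0.330
outer loop
vertex -3.253 -4.016 2.901
vertex -2.941 -3.485 3.965
vertex -4.053 -3.993 3.835
endloop
endfacet
facet normal -0.178 -0.976 -0.128
outer loop
vertex -3.253 -4.016 2.901
vertex -4.053 -3.993 3.835
vertex -4.44 -3.772 2.688
endloop
endfacet
facet normal -0.003 -0.666 -0.746
outer loop
vertex -3.253 -4.016 2.901
vertex -4.44 -3.772 2.688
vertex -3.566 -3.128 2.11
endloop
endfacet
facet normal 0.642 -0.371 -0.671
outer loop
vertex -3.253 -4.016 2.901
vertex -3.566 -3.128 2.11
vertex -2.639 -2.95 2.899
endloop
endfacet
facet normal 0.867 -0.499 -0.005
outer loop
vertex -3.253 -4.016 2.901
vertex -2.639 -2.95 2.899
vertex -2.941 -3.485 3.965
endloop
endfacet
facet normal 0.116 -0.476 0.872
outer loop
vertex -4.053 -3.993 3.835
vertex -2.941 -3.485 3.965
vertex -3.934 -2.912 4.41
endloop
endfacet
facet normal -0.754 -0.644 0.130
outer loop
vertex -4.44 -3.772 2.688
vertex -4.053 -3.993 3.835
vertex -4.861 -3.09 3.621
endloop
endfacet
facet normal -0.472 -0.141 -0.870
outer loop
vertex -3.566 -3.128 2.11
vertex -4.44 -3.772 2.688
vertex -4.559 -2.555 2.555
endloop
endfacet
facet normal 0.573 0.335 -0.748
outer loop
vertex -2.639 -2.95 2.899
vertex -3.566 -3.128 2.11
vertex -3.447 -2.047 2.685
endloop
endfacet
facet normal 0.936 0.127 0.329
outer loop
vertex -2.941 -3.485 3.965
vertex -2.639 -2.95 2.899
vertex -3.06 -2.268 3.832
endloop
endfacet
facet normal -0.490 -0.631 -0.601
outer loop
vertex -2.595 2.412 -1.33
vertex -2.953 2.183 -0.798
vertex -3.184 2.709 -1.162
endloop
endfacet
facet normal 0.247 0.800 -0.547
outer loop
vertex -2.595 2.412 -1.33
vertex -3.184 2.709 -1.162
vertex -2.027 3.377 0.338
endloop
endfacet
facet normal -0.490 -0.631 -0.601
outer loop
vertex -3.184 2.709 -1.162
vertex -2.953 2.183 -0.798
vertex -3.541 2.48 -0.631
endloop
endfacet
facet normal -0.519 0.855 0.020
outer loop
vertex -3.184 2.709 -1.162
vertex -3.541 2.48 -0.631
vertex -2.027 3.377 0.338
endloop
endfacet
facet normal -0.490 -0.631 -0.601
outer loop
vertex -3.541 2.48 -0.631
vertex -2.953 2.183 -0.798
vertex -3.31 1.954 -0.267
endloop
endfacet
facet normal -0.621 0.243 0.745
outer loop
vertex -3.541 2.48 -0.631
vertex -3.31 1.954 -0.267
vertex -2.027 3.377 0.338
endloop
endfacet
facet normal -0.489 -0.632 -0.601
outer loop
vertex -3.31 1.954 -0.267
vertex -2.953 2.183 -0.798
vertex -2.721 1.657 -0.434
endloop
endfacet
facet normal 0.043 -0.423 0.905
outer loop
vertex -3.31 1.954 -0.267
vertex -2.721 1.657 -0.434
vertex -2.027 3.377 0.338
endloop
endfacet
facet normal -0.489 -0.632 -0.601
outer loop
vertex -2.721 1.657 -0.434
vertex -2.953 2.183 -0.798
vertex -2.364 1.886 -0.965
endloop
endfacet
facet normal 0.810 -0.479 0.338
outer loop
vertex -2.721 1.657 -0.434
vertex -2.364 1.886 -0.965
vertex -2.027 3.377 0.338
endloop
endfacet
facet normal -0.489 -0.632 -0.601
outer loop
vertex -2.364 1.886 -0.965
vertex -2.953 2.183 -0.798
vertex -2.595 2.412 -1.33
endloop
endfacet
facet normal 0.913 0.132 -0.387
outer loop
vertex -2.364 1.886 -0.965
vertex -2.595 2.412 -1.33
vertex -2.027 3.377 0.338
endloop
endfacet

endsolid


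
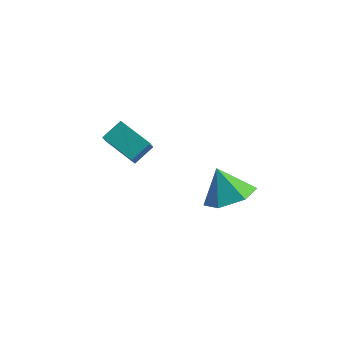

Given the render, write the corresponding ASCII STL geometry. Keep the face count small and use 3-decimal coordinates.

solid 
facet normal 0.483 -0.209 -0.850
outer loop
vertex 5.171 -1.756 -0.906
vertex 4.318 -2.321 -1.252
vertex 4.391 -1.265 -1.47
endloop
endfacet
facet normal 0.152 0.840 0.521
outer loop
vertex 5.171 -1.756 -0.906
vertex 4.391 -1.265 -1.47
vertex 3.622 -2.019 -0.028
endloop
endfacet
facet normal 0.483 -0.209 -0.850
outer loop
vertex 4.391 -1.265 -1.47
vertex 4.318 -2.321 -1.252
vertex 3.538 -1.83 -1.816
endloop
endfacet
facet normal -0.580 0.807 0.113
outer loop
vertex 4.391 -1.265 -1.47
vertex 3.538 -1.83 -1.816
vertex 3.622 -2.019 -0.028
endloop
endfacet
facet normal 0.483 -0.209 -0.850
outer loop
vertex 3.538 -1.83 -1.816
vertex 4.318 -2.321 -1.252
vertex 3.465 -2.886 -1.598
endloop
endfacet
facet normal -0.995 0.080 0.055
outer loop
vertex 3.538 -1.83 -1.816
vertex 3.465 -2.886 -1.598
vertex 3.622 -2.019 -0.028
endloop
endfacet
facet normal 0.483 -0.209 -0.850
outer loop
vertex 3.465 -2.886 -1.598
vertex 4.318 -2.321 -1.252
vertex 4.245 -3.376 -1.034
endloop
endfacet
facet normal -0.678 -0.612 0.406
outer loop
vertex 3.465 -2.886 -1.598
vertex 4.245 -3.376 -1.034
vertex 3.622 -2.019 -0.028
endloop
endfacet
facet normal 0.483 -0.209 -0.850
outer loop
vertex 4.245 -3.376 -1.034
vertex 4.318 -2.321 -1.252
vertex 5.098 -2.811 -0.688
endloop
endfacet
facet normal 0.053 -0.579 0.814
outer loop
vertex 4.245 -3.376 -1.034
vertex 5.098 -2.811 -0.688
vertex 3.622 -2.019 -0.028
endloop
endfacet
facet normal 0.483 -0.209 -0.850
outer loop
vertex 5.098 -2.811 -0.688
vertex 4.318 -2.321 -1.252
vertex 5.171 -1.756 -0.906
endloop
endfacet
facet normal 0.469 0.148 0.871
outer loop
vertex 5.098 -2.811 -0.688
vertex 5.171 -1.756 -0.906
vertex 3.622 -2.019 -0.028
endloop
endfacet
facet normal -0.899 0.248 0.361
outer loop
vertex -0.614 -1.35 0.807
vertex -0.764 -0.742 0.015
vertex -1.038 -2.132 0.287
endloop
endfacet
facet normal 0.149 -0.602 0.784
outer loop
vertex 0.364 -2.518 -0.275
vertex -0.614 -1.35 0.807
vertex -1.038 -2.132 0.287
endloop
endfacet
facet normal -0.899 0.248 0.361
outer loop
vertex -1.038 -2.132 0.287
vertex -0.764 -0.742 0.015
vertex -1.188 -1.523 -0.505
endloop
endfacet
facet normal -0.411 -0.759 -0.505
outer loop
vertex -1.188 -1.523 -0.505
vertex 0.364 -2.518 -0.275
vertex -1.038 -2.132 0.287
endloop
endfacet
facet normal 0.411 0.759 0.505
outer loop
vertex -0.614 -1.35 0.807
vertex 0.638 -1.128 -0.547
vertex -0.764 -0.742 0.015
endloop
endfacet
facet normal 0.148 -0.603 0.784
outer loop
vertex 0.788 -1.737 0.245
vertex -0.614 -1.35 0.807
vertex 0.364 -2.518 -0.275
endloop
endfacet
facet normal 0.412 0.758 0.505
outer loop
vertex 0.788 -1.737 0.245
vertex 0.638 -1.128 -0.547
vertex -0.614 -1.35 0.807
endloop
endfacet
facet normal -0.148 0.603 -0.784
outer loop
vertex -0.764 -0.742 0.015
vertex 0.638 -1.128 -0.547
vertex -1.188 -1.523 -0.505
endloop
endfacet
facet normal -0.412 -0.759 -0.505
outer loop
vertex 0.214 -1.91 -1.067
vertex 0.364 -2.518 -0.275
vertex -1.188 -1.523 -0.505
endloop
endfacet
facet normal -0.148 0.602 -0.785
outer loop
vertex -1.188 -1.523 -0.505
vertex 0.638 -1.128 -0.547
vertex 0.214 -1.91 -1.067
endloop
endfacet
facet normal 0.899 -0.248 -0.361
outer loop
vertex 0.214 -1.91 -1.067
vertex 0.788 -1.737 0.245
vertex 0.364 -2.518 -0.275
endloop
endfacet
facet normal 0.899 -0.248 -0.361
outer loop
vertex 0.638 -1.128 -0.547
vertex 0.788 -1.737 0.245
vertex 0.214 -1.91 -1.067
endloop
endfacet

endsolid


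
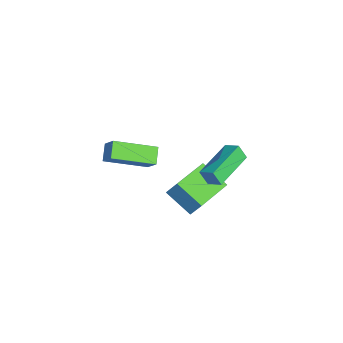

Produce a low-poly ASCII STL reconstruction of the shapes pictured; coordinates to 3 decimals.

solid 
facet normal -0.791 0.130 0.597
outer loop
vertex 4.035 -2.13 2.578
vertex 3.815 -0.229 1.872
vertex 3.421 -2.475 1.84
endloop
endfacet
facet normal 0.108 -0.932 0.346
outer loop
vertex 4.125 -2.591 1.308
vertex 4.035 -2.13 2.578
vertex 3.421 -2.475 1.84
endloop
endfacet
facet normal -0.791 0.130 0.597
outer loop
vertex 3.421 -2.475 1.84
vertex 3.815 -0.229 1.872
vertex 3.201 -0.574 1.134
endloop
endfacet
facet normal -0.602 -0.338 -0.723
outer loop
vertex 3.201 -0.574 1.134
vertex 4.125 -2.591 1.308
vertex 3.421 -2.475 1.84
endloop
endfacet
facet normal 0.602 0.338 0.723
outer loop
vertex 4.035 -2.13 2.578
vertex 4.519 -0.345 1.34
vertex 3.815 -0.229 1.872
endloop
endfacet
facet normal 0.108 -0.932 0.346
outer loop
vertex 4.739 -2.246 2.046
vertex 4.035 -2.13 2.578
vertex 4.125 -2.591 1.308
endloop
endfacet
facet normal 0.602 0.338 0.723
outer loop
vertex 4.739 -2.246 2.046
vertex 4.519 -0.345 1.34
vertex 4.035 -2.13 2.578
endloop
endfacet
facet normal -0.108 0.932 -0.346
outer loop
vertex 3.815 -0.229 1.872
vertex 4.519 -0.345 1.34
vertex 3.201 -0.574 1.134
endloop
endfacet
facet normal -0.602 -0.338 -0.723
outer loop
vertex 3.905 -0.69 0.602
vertex 4.125 -2.591 1.308
vertex 3.201 -0.574 1.134
endloop
endfacet
facet normal -0.108 0.932 -0.346
outer loop
vertex 3.201 -0.574 1.134
vertex 4.519 -0.345 1.34
vertex 3.905 -0.69 0.602
endloop
endfacet
facet normal 0.791 -0.130 -0.597
outer loop
vertex 3.905 -0.69 0.602
vertex 4.739 -2.246 2.046
vertex 4.125 -2.591 1.308
endloop
endfacet
facet normal 0.791 -0.130 -0.597
outer loop
vertex 4.519 -0.345 1.34
vertex 4.739 -2.246 2.046
vertex 3.905 -0.69 0.602
endloop
endfacet
facet normal -0.590 -0.672 -0.447
outer loop
vertex 2.177 1.631 -1.487
vertex 0.5 2.887 -1.162
vertex 2.31 1.995 -2.209
endloop
endfacet
facet normal 0.791 -0.593 -0.153
outer loop
vertex 2.8 2.553 -1.838
vertex 2.177 1.631 -1.487
vertex 2.31 1.995 -2.209
endloop
endfacet
facet normal -0.590 -0.672 -0.448
outer loop
vertex 2.31 1.995 -2.209
vertex 0.5 2.887 -1.162
vertex 0.633 3.252 -1.885
endloop
endfacet
facet normal 0.162 0.444 -0.881
outer loop
vertex 0.633 3.252 -1.885
vertex 2.8 2.553 -1.838
vertex 2.31 1.995 -2.209
endloop
endfacet
facet normal -0.162 -0.444 0.881
outer loop
vertex 2.177 1.631 -1.487
vertex 0.99 3.445 -0.791
vertex 0.5 2.887 -1.162
endloop
endfacet
facet normal 0.791 -0.593 -0.154
outer loop
vertex 2.667 2.188 -1.115
vertex 2.177 1.631 -1.487
vertex 2.8 2.553 -1.838
endloop
endfacet
facet normal -0.163 -0.445 0.881
outer loop
vertex 2.667 2.188 -1.115
vertex 0.99 3.445 -0.791
vertex 2.177 1.631 -1.487
endloop
endfacet
facet normal -0.791 0.592 0.154
outer loop
vertex 0.5 2.887 -1.162
vertex 0.99 3.445 -0.791
vertex 0.633 3.252 -1.885
endloop
endfacet
facet normal 0.163 0.445 -0.881
outer loop
vertex 1.123 3.809 -1.513
vertex 2.8 2.553 -1.838
vertex 0.633 3.252 -1.885
endloop
endfacet
facet normal -0.790 0.593 0.153
outer loop
vertex 0.633 3.252 -1.885
vertex 0.99 3.445 -0.791
vertex 1.123 3.809 -1.513
endloop
endfacet
facet normal 0.590 0.672 0.448
outer loop
vertex 1.123 3.809 -1.513
vertex 2.667 2.188 -1.115
vertex 2.8 2.553 -1.838
endloop
endfacet
facet normal 0.590 0.672 0.447
outer loop
vertex 0.99 3.445 -0.791
vertex 2.667 2.188 -1.115
vertex 1.123 3.809 -1.513
endloop
endfacet
facet normal -0.271 -0.460 -0.846
outer loop
vertex 1.247 0.205 -3.775
vertex -0.445 1.474 -3.923
vertex 2.103 1.248 -4.616
endloop
endfacet
facet normal 0.798 -0.599 0.070
outer loop
vertex 2.385 1.726 -3.737
vertex 1.247 0.205 -3.775
vertex 2.103 1.248 -4.616
endloop
endfacet
facet normal -0.271 -0.460 -0.846
outer loop
vertex 2.103 1.248 -4.616
vertex -0.445 1.474 -3.923
vertex 0.411 2.517 -4.764
endloop
endfacet
facet normal 0.538 0.656 -0.529
outer loop
vertex 0.411 2.517 -4.764
vertex 2.385 1.726 -3.737
vertex 2.103 1.248 -4.616
endloop
endfacet
facet normal -0.538 -0.656 0.529
outer loop
vertex 1.247 0.205 -3.775
vertex -0.163 1.952 -3.044
vertex -0.445 1.474 -3.923
endloop
endfacet
facet normal 0.798 -0.599 0.070
outer loop
vertex 1.529 0.683 -2.896
vertex 1.247 0.205 -3.775
vertex 2.385 1.726 -3.737
endloop
endfacet
facet normal -0.538 -0.656 0.529
outer loop
vertex 1.529 0.683 -2.896
vertex -0.163 1.952 -3.044
vertex 1.247 0.205 -3.775
endloop
endfacet
facet normal -0.798 0.599 -0.070
outer loop
vertex -0.445 1.474 -3.923
vertex -0.163 1.952 -3.044
vertex 0.411 2.517 -4.764
endloop
endfacet
facet normal 0.538 0.656 -0.529
outer loop
vertex 0.693 2.995 -3.885
vertex 2.385 1.726 -3.737
vertex 0.411 2.517 -4.764
endloop
endfacet
facet normal -0.798 0.599 -0.070
outer loop
vertex 0.411 2.517 -4.764
vertex -0.163 1.952 -3.044
vertex 0.693 2.995 -3.885
endloop
endfacet
facet normal 0.271 0.460 0.846
outer loop
vertex 0.693 2.995 -3.885
vertex 1.529 0.683 -2.896
vertex 2.385 1.726 -3.737
endloop
endfacet
facet normal 0.271 0.460 0.846
outer loop
vertex -0.163 1.952 -3.044
vertex 1.529 0.683 -2.896
vertex 0.693 2.995 -3.885
endloop
endfacet

endsolid


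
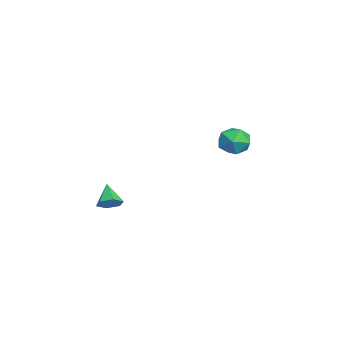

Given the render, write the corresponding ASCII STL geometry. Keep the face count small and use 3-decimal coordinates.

solid 
facet normal 0.724 0.105 -0.681
outer loop
vertex 4.602 -1.075 0.132
vertex 4.263 -1.215 -0.25
vertex 4.315 -0.705 -0.116
endloop
endfacet
facet normal 0.093 0.603 0.792
outer loop
vertex 4.602 -1.075 0.132
vertex 4.315 -0.705 -0.116
vertex 3.517 -1.325 0.45
endloop
endfacet
facet normal 0.725 0.105 -0.680
outer loop
vertex 4.315 -0.705 -0.116
vertex 4.263 -1.215 -0.25
vertex 3.976 -0.845 -0.499
endloop
endfacet
facet normal -0.530 0.832 0.165
outer loop
vertex 4.315 -0.705 -0.116
vertex 3.976 -0.845 -0.499
vertex 3.517 -1.325 0.45
endloop
endfacet
facet normal 0.726 0.106 -0.679
outer loop
vertex 3.976 -0.845 -0.499
vertex 4.263 -1.215 -0.25
vertex 3.925 -1.355 -0.633
endloop
endfacet
facet normal -0.918 0.184 -0.351
outer loop
vertex 3.976 -0.845 -0.499
vertex 3.925 -1.355 -0.633
vertex 3.517 -1.325 0.45
endloop
endfacet
facet normal 0.726 0.107 -0.680
outer loop
vertex 3.925 -1.355 -0.633
vertex 4.263 -1.215 -0.25
vertex 4.212 -1.725 -0.385
endloop
endfacet
facet normal -0.683 -0.690 -0.238
outer loop
vertex 3.925 -1.355 -0.633
vertex 4.212 -1.725 -0.385
vertex 3.517 -1.325 0.45
endloop
endfacet
facet normal 0.726 0.107 -0.680
outer loop
vertex 4.212 -1.725 -0.385
vertex 4.263 -1.215 -0.25
vertex 4.55 -1.585 -0.002
endloop
endfacet
facet normal -0.061 -0.919 0.390
outer loop
vertex 4.212 -1.725 -0.385
vertex 4.55 -1.585 -0.002
vertex 3.517 -1.325 0.45
endloop
endfacet
facet normal 0.724 0.105 -0.681
outer loop
vertex 4.55 -1.585 -0.002
vertex 4.263 -1.215 -0.25
vertex 4.602 -1.075 0.132
endloop
endfacet
facet normal 0.328 -0.271 0.905
outer loop
vertex 4.55 -1.585 -0.002
vertex 4.602 -1.075 0.132
vertex 3.517 -1.325 0.45
endloop
endfacet
facet normal -0.952 -0.286 0.107
outer loop
vertex -1.874 3.892 0.427
vertex -1.634 3.166 0.622
vertex -1.735 3.712 1.182
endloop
endfacet
facet normal -0.876 0.407 0.258
outer loop
vertex -1.874 3.892 0.427
vertex -1.735 3.712 1.182
vertex -1.498 4.406 0.892
endloop
endfacet
facet normal -0.604 0.730 -0.318
outer loop
vertex -1.874 3.892 0.427
vertex -1.498 4.406 0.892
vertex -1.25 4.289 0.153
endloop
endfacet
facet normal -0.513 0.236 -0.825
outer loop
vertex -1.874 3.892 0.427
vertex -1.25 4.289 0.153
vertex -1.334 3.523 -0.014
endloop
endfacet
facet normal -0.728 -0.392 -0.563
outer loop
vertex -1.874 3.892 0.427
vertex -1.334 3.523 -0.014
vertex -1.634 3.166 0.622
endloop
endfacet
facet normal -0.401 0.466 0.788
outer loop
vertex -1.498 4.406 0.892
vertex -1.735 3.712 1.182
vertex -1.026 3.997 1.374
endloop
endfacet
facet normal -0.526 -0.655 0.543
outer loop
vertex -1.735 3.712 1.182
vertex -1.634 3.166 0.622
vertex -1.11 3.231 1.207
endloop
endfacet
facet normal -0.163 -0.825 -0.540
outer loop
vertex -1.634 3.166 0.622
vertex -1.334 3.523 -0.014
vertex -0.862 3.114 0.468
endloop
endfacet
facet normal 0.185 0.190 -0.964
outer loop
vertex -1.334 3.523 -0.014
vertex -1.25 4.289 0.153
vertex -0.625 3.808 0.178
endloop
endfacet
facet normal 0.038 0.989 -0.144
outer loop
vertex -1.25 4.289 0.153
vertex -1.498 4.406 0.892
vertex -0.726 4.354 0.738
endloop
endfacet
facet normal 0.513 -0.236 0.825
outer loop
vertex -0.486 3.628 0.933
vertex -1.026 3.997 1.374
vertex -1.11 3.231 1.207
endloop
endfacet
facet normal 0.604 -0.730 0.318
outer loop
vertex -0.486 3.628 0.933
vertex -1.11 3.231 1.207
vertex -0.862 3.114 0.468
endloop
endfacet
facet normal 0.876 -0.407 -0.258
outer loop
vertex -0.486 3.628 0.933
vertex -0.862 3.114 0.468
vertex -0.625 3.808 0.178
endloop
endfacet
facet normal 0.952 0.286 -0.107
outer loop
vertex -0.486 3.628 0.933
vertex -0.625 3.808 0.178
vertex -0.726 4.354 0.738
endloop
endfacet
facet normal 0.728 0.392 0.563
outer loop
vertex -0.486 3.628 0.933
vertex -0.726 4.354 0.738
vertex -1.026 3.997 1.374
endloop
endfacet
facet normal -0.185 -0.190 0.964
outer loop
vertex -1.11 3.231 1.207
vertex -1.026 3.997 1.374
vertex -1.735 3.712 1.182
endloop
endfacet
facet normal -0.038 -0.989 0.144
outer loop
vertex -0.862 3.114 0.468
vertex -1.11 3.231 1.207
vertex -1.634 3.166 0.622
endloop
endfacet
facet normal 0.401 -0.466 -0.788
outer loop
vertex -0.625 3.808 0.178
vertex -0.862 3.114 0.468
vertex -1.334 3.523 -0.014
endloop
endfacet
facet normal 0.526 0.655 -0.543
outer loop
vertex -0.726 4.354 0.738
vertex -0.625 3.808 0.178
vertex -1.25 4.289 0.153
endloop
endfacet
facet normal 0.163 0.825 0.540
outer loop
vertex -1.026 3.997 1.374
vertex -0.726 4.354 0.738
vertex -1.498 4.406 0.892
endloop
endfacet

endsolid


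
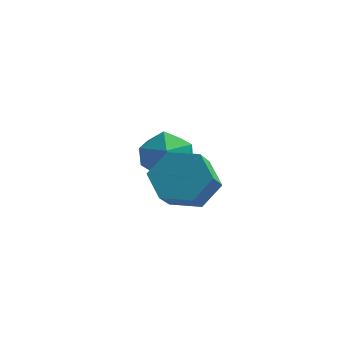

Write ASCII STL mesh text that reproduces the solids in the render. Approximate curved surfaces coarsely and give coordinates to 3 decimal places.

solid 
facet normal -0.459 0.584 0.670
outer loop
vertex 0.428 4.626 -0.911
vertex -0.323 4.107 -0.973
vertex 0.322 3.906 -0.356
endloop
endfacet
facet normal 0.244 0.569 0.785
outer loop
vertex 0.428 4.626 -0.911
vertex 0.322 3.906 -0.356
vertex 1.138 4.077 -0.734
endloop
endfacet
facet normal 0.570 0.799 0.193
outer loop
vertex 0.428 4.626 -0.911
vertex 1.138 4.077 -0.734
vertex 0.997 4.383 -1.585
endloop
endfacet
facet normal 0.067 0.955 -0.288
outer loop
vertex 0.428 4.626 -0.911
vertex 0.997 4.383 -1.585
vertex 0.094 4.402 -1.732
endloop
endfacet
facet normal -0.569 0.822 0.007
outer loop
vertex 0.428 4.626 -0.911
vertex 0.094 4.402 -1.732
vertex -0.323 4.107 -0.973
endloop
endfacet
facet normal 0.437 -0.111 0.893
outer loop
vertex 1.138 4.077 -0.734
vertex 0.322 3.906 -0.356
vertex 0.826 3.218 -0.688
endloop
endfacet
facet normal -0.703 -0.087 0.706
outer loop
vertex 0.322 3.906 -0.356
vertex -0.323 4.107 -0.973
vertex -0.077 3.237 -0.835
endloop
endfacet
facet normal -0.880 0.300 -0.367
outer loop
vertex -0.323 4.107 -0.973
vertex 0.094 4.402 -1.732
vertex -0.218 3.543 -1.686
endloop
endfacet
facet normal 0.148 0.516 -0.844
outer loop
vertex 0.094 4.402 -1.732
vertex 0.997 4.383 -1.585
vertex 0.598 3.714 -2.064
endloop
endfacet
facet normal 0.963 0.262 -0.065
outer loop
vertex 0.997 4.383 -1.585
vertex 1.138 4.077 -0.734
vertex 1.243 3.513 -1.447
endloop
endfacet
facet normal -0.067 -0.955 0.288
outer loop
vertex 0.492 2.994 -1.509
vertex 0.826 3.218 -0.688
vertex -0.077 3.237 -0.835
endloop
endfacet
facet normal -0.570 -0.799 -0.193
outer loop
vertex 0.492 2.994 -1.509
vertex -0.077 3.237 -0.835
vertex -0.218 3.543 -1.686
endloop
endfacet
facet normal -0.244 -0.569 -0.785
outer loop
vertex 0.492 2.994 -1.509
vertex -0.218 3.543 -1.686
vertex 0.598 3.714 -2.064
endloop
endfacet
facet normal 0.459 -0.584 -0.670
outer loop
vertex 0.492 2.994 -1.509
vertex 0.598 3.714 -2.064
vertex 1.243 3.513 -1.447
endloop
endfacet
facet normal 0.569 -0.822 -0.007
outer loop
vertex 0.492 2.994 -1.509
vertex 1.243 3.513 -1.447
vertex 0.826 3.218 -0.688
endloop
endfacet
facet normal -0.148 -0.516 0.844
outer loop
vertex -0.077 3.237 -0.835
vertex 0.826 3.218 -0.688
vertex 0.322 3.906 -0.356
endloop
endfacet
facet normal -0.963 -0.262 0.065
outer loop
vertex -0.218 3.543 -1.686
vertex -0.077 3.237 -0.835
vertex -0.323 4.107 -0.973
endloop
endfacet
facet normal -0.437 0.111 -0.893
outer loop
vertex 0.598 3.714 -2.064
vertex -0.218 3.543 -1.686
vertex 0.094 4.402 -1.732
endloop
endfacet
facet normal 0.703 0.087 -0.706
outer loop
vertex 1.243 3.513 -1.447
vertex 0.598 3.714 -2.064
vertex 0.997 4.383 -1.585
endloop
endfacet
facet normal 0.880 -0.300 0.367
outer loop
vertex 0.826 3.218 -0.688
vertex 1.243 3.513 -1.447
vertex 1.138 4.077 -0.734
endloop
endfacet
facet normal -0.199 0.752 -0.629
outer loop
vertex 3.128 1.228 -1.27
vertex 2.543 1.56 -0.688
vertex 3.396 1.813 -0.655
endloop
endfacet
facet normal 0.932 -0.051 -0.358
outer loop
vertex 3.128 1.228 -1.27
vertex 3.396 1.813 -0.655
vertex 3.362 0.348 -0.535
endloop
endfacet
facet normal 0.933 -0.051 -0.357
outer loop
vertex 3.362 0.348 -0.535
vertex 3.396 1.813 -0.655
vertex 3.629 0.933 0.08
endloop
endfacet
facet normal 0.200 -0.752 0.628
outer loop
vertex 3.362 0.348 -0.535
vertex 3.629 0.933 0.08
vertex 2.777 0.68 0.048
endloop
endfacet
facet normal -0.199 0.752 -0.629
outer loop
vertex 3.396 1.813 -0.655
vertex 2.543 1.56 -0.688
vertex 2.811 2.145 -0.073
endloop
endfacet
facet normal 0.727 0.543 0.420
outer loop
vertex 3.396 1.813 -0.655
vertex 2.811 2.145 -0.073
vertex 3.629 0.933 0.08
endloop
endfacet
facet normal 0.727 0.544 0.420
outer loop
vertex 3.629 0.933 0.08
vertex 2.811 2.145 -0.073
vertex 3.044 1.265 0.663
endloop
endfacet
facet normal 0.200 -0.752 0.628
outer loop
vertex 3.629 0.933 0.08
vertex 3.044 1.265 0.663
vertex 2.777 0.68 0.048
endloop
endfacet
facet normal -0.199 0.752 -0.628
outer loop
vertex 2.811 2.145 -0.073
vertex 2.543 1.56 -0.688
vertex 1.958 1.892 -0.105
endloop
endfacet
facet normal -0.206 0.595 0.777
outer loop
vertex 2.811 2.145 -0.073
vertex 1.958 1.892 -0.105
vertex 3.044 1.265 0.663
endloop
endfacet
facet normal -0.207 0.594 0.777
outer loop
vertex 3.044 1.265 0.663
vertex 1.958 1.892 -0.105
vertex 2.192 1.012 0.63
endloop
endfacet
facet normal 0.199 -0.752 0.629
outer loop
vertex 3.044 1.265 0.663
vertex 2.192 1.012 0.63
vertex 2.777 0.68 0.048
endloop
endfacet
facet normal -0.200 0.752 -0.628
outer loop
vertex 1.958 1.892 -0.105
vertex 2.543 1.56 -0.688
vertex 1.691 1.307 -0.72
endloop
endfacet
facet normal -0.933 0.050 0.357
outer loop
vertex 1.958 1.892 -0.105
vertex 1.691 1.307 -0.72
vertex 2.192 1.012 0.63
endloop
endfacet
facet normal -0.933 0.052 0.357
outer loop
vertex 2.192 1.012 0.63
vertex 1.691 1.307 -0.72
vertex 1.924 0.427 0.015
endloop
endfacet
facet normal 0.199 -0.752 0.629
outer loop
vertex 2.192 1.012 0.63
vertex 1.924 0.427 0.015
vertex 2.777 0.68 0.048
endloop
endfacet
facet normal -0.200 0.752 -0.628
outer loop
vertex 1.691 1.307 -0.72
vertex 2.543 1.56 -0.688
vertex 2.276 0.975 -1.303
endloop
endfacet
facet normal -0.727 -0.543 -0.420
outer loop
vertex 1.691 1.307 -0.72
vertex 2.276 0.975 -1.303
vertex 1.924 0.427 0.015
endloop
endfacet
facet normal -0.727 -0.544 -0.420
outer loop
vertex 1.924 0.427 0.015
vertex 2.276 0.975 -1.303
vertex 2.509 0.095 -0.567
endloop
endfacet
facet normal 0.199 -0.752 0.629
outer loop
vertex 1.924 0.427 0.015
vertex 2.509 0.095 -0.567
vertex 2.777 0.68 0.048
endloop
endfacet
facet normal -0.199 0.752 -0.629
outer loop
vertex 2.276 0.975 -1.303
vertex 2.543 1.56 -0.688
vertex 3.128 1.228 -1.27
endloop
endfacet
facet normal 0.207 -0.595 -0.777
outer loop
vertex 2.276 0.975 -1.303
vertex 3.128 1.228 -1.27
vertex 2.509 0.095 -0.567
endloop
endfacet
facet normal 0.206 -0.595 -0.777
outer loop
vertex 2.509 0.095 -0.567
vertex 3.128 1.228 -1.27
vertex 3.362 0.348 -0.535
endloop
endfacet
facet normal 0.199 -0.752 0.628
outer loop
vertex 2.509 0.095 -0.567
vertex 3.362 0.348 -0.535
vertex 2.777 0.68 0.048
endloop
endfacet

endsolid
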